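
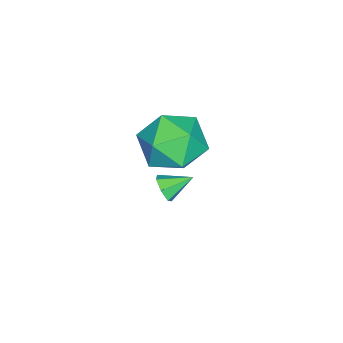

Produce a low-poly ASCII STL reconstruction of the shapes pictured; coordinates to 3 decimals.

solid 
facet normal -0.758 0.651 -0.041
outer loop
vertex 1.401 0.288 0.277
vertex 0.714 -0.539 -0.149
vertex 0.788 -0.381 0.995
endloop
endfacet
facet normal -0.312 0.813 0.492
outer loop
vertex 1.401 0.288 0.277
vertex 0.788 -0.381 0.995
vertex 1.884 -0.114 1.248
endloop
endfacet
facet normal 0.337 0.917 0.212
outer loop
vertex 1.401 0.288 0.277
vertex 1.884 -0.114 1.248
vertex 2.488 -0.108 0.261
endloop
endfacet
facet normal 0.291 0.820 -0.493
outer loop
vertex 1.401 0.288 0.277
vertex 2.488 -0.108 0.261
vertex 1.764 -0.37 -0.602
endloop
endfacet
facet normal -0.386 0.655 -0.650
outer loop
vertex 1.401 0.288 0.277
vertex 1.764 -0.37 -0.602
vertex 0.714 -0.539 -0.149
endloop
endfacet
facet normal -0.275 0.249 0.929
outer loop
vertex 1.884 -0.114 1.248
vertex 0.788 -0.381 0.995
vertex 1.496 -1.19 1.422
endloop
endfacet
facet normal -0.998 -0.012 0.066
outer loop
vertex 0.788 -0.381 0.995
vertex 0.714 -0.539 -0.149
vertex 0.772 -1.452 0.559
endloop
endfacet
facet normal -0.395 -0.006 -0.919
outer loop
vertex 0.714 -0.539 -0.149
vertex 1.764 -0.37 -0.602
vertex 1.376 -1.446 -0.428
endloop
endfacet
facet normal 0.699 0.261 -0.666
outer loop
vertex 1.764 -0.37 -0.602
vertex 2.488 -0.108 0.261
vertex 2.472 -1.179 -0.175
endloop
endfacet
facet normal 0.774 0.418 0.476
outer loop
vertex 2.488 -0.108 0.261
vertex 1.884 -0.114 1.248
vertex 2.546 -1.021 0.969
endloop
endfacet
facet normal -0.291 -0.820 0.493
outer loop
vertex 1.859 -1.848 0.543
vertex 1.496 -1.19 1.422
vertex 0.772 -1.452 0.559
endloop
endfacet
facet normal -0.337 -0.917 -0.212
outer loop
vertex 1.859 -1.848 0.543
vertex 0.772 -1.452 0.559
vertex 1.376 -1.446 -0.428
endloop
endfacet
facet normal 0.312 -0.813 -0.492
outer loop
vertex 1.859 -1.848 0.543
vertex 1.376 -1.446 -0.428
vertex 2.472 -1.179 -0.175
endloop
endfacet
facet normal 0.758 -0.651 0.041
outer loop
vertex 1.859 -1.848 0.543
vertex 2.472 -1.179 -0.175
vertex 2.546 -1.021 0.969
endloop
endfacet
facet normal 0.386 -0.655 0.650
outer loop
vertex 1.859 -1.848 0.543
vertex 2.546 -1.021 0.969
vertex 1.496 -1.19 1.422
endloop
endfacet
facet normal -0.699 -0.261 0.666
outer loop
vertex 0.772 -1.452 0.559
vertex 1.496 -1.19 1.422
vertex 0.788 -0.381 0.995
endloop
endfacet
facet normal -0.774 -0.418 -0.476
outer loop
vertex 1.376 -1.446 -0.428
vertex 0.772 -1.452 0.559
vertex 0.714 -0.539 -0.149
endloop
endfacet
facet normal 0.275 -0.249 -0.929
outer loop
vertex 2.472 -1.179 -0.175
vertex 1.376 -1.446 -0.428
vertex 1.764 -0.37 -0.602
endloop
endfacet
facet normal 0.998 0.012 -0.066
outer loop
vertex 2.546 -1.021 0.969
vertex 2.472 -1.179 -0.175
vertex 2.488 -0.108 0.261
endloop
endfacet
facet normal 0.395 0.006 0.919
outer loop
vertex 1.496 -1.19 1.422
vertex 2.546 -1.021 0.969
vertex 1.884 -0.114 1.248
endloop
endfacet
facet normal 0.494 -0.762 -0.419
outer loop
vertex 1.122 -1.385 -2.818
vertex 0.702 -1.478 -3.144
vertex 1.128 -1.156 -3.227
endloop
endfacet
facet normal 0.572 0.712 0.407
outer loop
vertex 1.122 -1.385 -2.818
vertex 1.128 -1.156 -3.227
vertex 0.198 -0.702 -2.716
endloop
endfacet
facet normal 0.493 -0.761 -0.421
outer loop
vertex 1.128 -1.156 -3.227
vertex 0.702 -1.478 -3.144
vertex 0.813 -1.169 -3.573
endloop
endfacet
facet normal 0.284 0.913 -0.293
outer loop
vertex 1.128 -1.156 -3.227
vertex 0.813 -1.169 -3.573
vertex 0.198 -0.702 -2.716
endloop
endfacet
facet normal 0.494 -0.761 -0.420
outer loop
vertex 0.813 -1.169 -3.573
vertex 0.702 -1.478 -3.144
vertex 0.414 -1.415 -3.597
endloop
endfacet
facet normal -0.377 0.673 -0.637
outer loop
vertex 0.813 -1.169 -3.573
vertex 0.414 -1.415 -3.597
vertex 0.198 -0.702 -2.716
endloop
endfacet
facet normal 0.495 -0.761 -0.420
outer loop
vertex 0.414 -1.415 -3.597
vertex 0.702 -1.478 -3.144
vertex 0.233 -1.708 -3.28
endloop
endfacet
facet normal -0.915 0.172 -0.364
outer loop
vertex 0.414 -1.415 -3.597
vertex 0.233 -1.708 -3.28
vertex 0.198 -0.702 -2.716
endloop
endfacet
facet normal 0.495 -0.761 -0.420
outer loop
vertex 0.233 -1.708 -3.28
vertex 0.702 -1.478 -3.144
vertex 0.404 -1.828 -2.861
endloop
endfacet
facet normal -0.925 -0.210 0.317
outer loop
vertex 0.233 -1.708 -3.28
vertex 0.404 -1.828 -2.861
vertex 0.198 -0.702 -2.716
endloop
endfacet
facet normal 0.494 -0.761 -0.421
outer loop
vertex 0.404 -1.828 -2.861
vertex 0.702 -1.478 -3.144
vertex 0.8 -1.685 -2.655
endloop
endfacet
facet normal -0.399 -0.189 0.897
outer loop
vertex 0.404 -1.828 -2.861
vertex 0.8 -1.685 -2.655
vertex 0.198 -0.702 -2.716
endloop
endfacet
facet normal 0.495 -0.760 -0.421
outer loop
vertex 0.8 -1.685 -2.655
vertex 0.702 -1.478 -3.144
vertex 1.122 -1.385 -2.818
endloop
endfacet
facet normal 0.268 0.222 0.938
outer loop
vertex 0.8 -1.685 -2.655
vertex 1.122 -1.385 -2.818
vertex 0.198 -0.702 -2.716
endloop
endfacet

endsolid


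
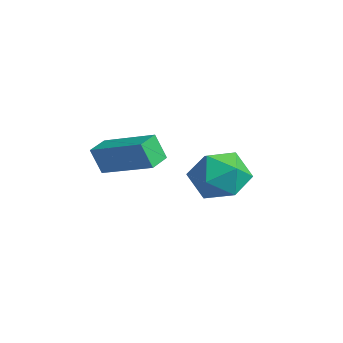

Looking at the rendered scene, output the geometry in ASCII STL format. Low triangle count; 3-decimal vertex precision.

solid 
facet normal -0.547 0.831 0.100
outer loop
vertex -4.865 -2.803 2.906
vertex -3.208 -1.801 3.637
vertex -4.608 -2.516 1.929
endloop
endfacet
facet normal -0.800 -0.485 -0.353
outer loop
vertex -4.132 -3.239 1.843
vertex -4.865 -2.803 2.906
vertex -4.608 -2.516 1.929
endloop
endfacet
facet normal -0.547 0.831 0.100
outer loop
vertex -4.608 -2.516 1.929
vertex -3.208 -1.801 3.637
vertex -2.95 -1.514 2.661
endloop
endfacet
facet normal 0.246 0.273 -0.930
outer loop
vertex -2.95 -1.514 2.661
vertex -4.132 -3.239 1.843
vertex -4.608 -2.516 1.929
endloop
endfacet
facet normal -0.246 -0.272 0.930
outer loop
vertex -4.865 -2.803 2.906
vertex -2.732 -2.524 3.551
vertex -3.208 -1.801 3.637
endloop
endfacet
facet normal -0.801 -0.483 -0.354
outer loop
vertex -4.39 -3.526 2.819
vertex -4.865 -2.803 2.906
vertex -4.132 -3.239 1.843
endloop
endfacet
facet normal -0.246 -0.273 0.930
outer loop
vertex -4.39 -3.526 2.819
vertex -2.732 -2.524 3.551
vertex -4.865 -2.803 2.906
endloop
endfacet
facet normal 0.800 0.485 0.354
outer loop
vertex -3.208 -1.801 3.637
vertex -2.732 -2.524 3.551
vertex -2.95 -1.514 2.661
endloop
endfacet
facet normal 0.245 0.273 -0.930
outer loop
vertex -2.475 -2.237 2.574
vertex -4.132 -3.239 1.843
vertex -2.95 -1.514 2.661
endloop
endfacet
facet normal 0.801 0.484 0.353
outer loop
vertex -2.95 -1.514 2.661
vertex -2.732 -2.524 3.551
vertex -2.475 -2.237 2.574
endloop
endfacet
facet normal 0.547 -0.831 -0.100
outer loop
vertex -2.475 -2.237 2.574
vertex -4.39 -3.526 2.819
vertex -4.132 -3.239 1.843
endloop
endfacet
facet normal 0.547 -0.831 -0.100
outer loop
vertex -2.732 -2.524 3.551
vertex -4.39 -3.526 2.819
vertex -2.475 -2.237 2.574
endloop
endfacet
facet normal 0.260 0.140 0.956
outer loop
vertex -4.029 1.573 1.777
vertex -3.918 0.43 1.914
vertex -3.011 1.063 1.575
endloop
endfacet
facet normal 0.458 0.695 0.554
outer loop
vertex -4.029 1.573 1.777
vertex -3.011 1.063 1.575
vertex -3.398 1.887 0.861
endloop
endfacet
facet normal -0.126 0.962 0.243
outer loop
vertex -4.029 1.573 1.777
vertex -3.398 1.887 0.861
vertex -4.543 1.763 0.758
endloop
endfacet
facet normal -0.685 0.571 0.452
outer loop
vertex -4.029 1.573 1.777
vertex -4.543 1.763 0.758
vertex -4.864 0.862 1.409
endloop
endfacet
facet normal -0.447 0.063 0.892
outer loop
vertex -4.029 1.573 1.777
vertex -4.864 0.862 1.409
vertex -3.918 0.43 1.914
endloop
endfacet
facet normal 0.891 0.453 0.040
outer loop
vertex -3.398 1.887 0.861
vertex -3.011 1.063 1.575
vertex -2.896 0.938 0.431
endloop
endfacet
facet normal 0.569 -0.446 0.690
outer loop
vertex -3.011 1.063 1.575
vertex -3.918 0.43 1.914
vertex -3.217 0.037 1.082
endloop
endfacet
facet normal -0.574 -0.570 0.588
outer loop
vertex -3.918 0.43 1.914
vertex -4.864 0.862 1.409
vertex -4.362 -0.087 0.979
endloop
endfacet
facet normal -0.960 0.252 -0.124
outer loop
vertex -4.864 0.862 1.409
vertex -4.543 1.763 0.758
vertex -4.749 0.737 0.265
endloop
endfacet
facet normal -0.054 0.885 -0.463
outer loop
vertex -4.543 1.763 0.758
vertex -3.398 1.887 0.861
vertex -3.842 1.37 -0.074
endloop
endfacet
facet normal 0.685 -0.571 -0.452
outer loop
vertex -3.731 0.227 0.063
vertex -2.896 0.938 0.431
vertex -3.217 0.037 1.082
endloop
endfacet
facet normal 0.126 -0.962 -0.243
outer loop
vertex -3.731 0.227 0.063
vertex -3.217 0.037 1.082
vertex -4.362 -0.087 0.979
endloop
endfacet
facet normal -0.458 -0.695 -0.554
outer loop
vertex -3.731 0.227 0.063
vertex -4.362 -0.087 0.979
vertex -4.749 0.737 0.265
endloop
endfacet
facet normal -0.260 -0.140 -0.956
outer loop
vertex -3.731 0.227 0.063
vertex -4.749 0.737 0.265
vertex -3.842 1.37 -0.074
endloop
endfacet
facet normal 0.447 -0.063 -0.892
outer loop
vertex -3.731 0.227 0.063
vertex -3.842 1.37 -0.074
vertex -2.896 0.938 0.431
endloop
endfacet
facet normal 0.960 -0.252 0.124
outer loop
vertex -3.217 0.037 1.082
vertex -2.896 0.938 0.431
vertex -3.011 1.063 1.575
endloop
endfacet
facet normal 0.054 -0.885 0.463
outer loop
vertex -4.362 -0.087 0.979
vertex -3.217 0.037 1.082
vertex -3.918 0.43 1.914
endloop
endfacet
facet normal -0.891 -0.453 -0.040
outer loop
vertex -4.749 0.737 0.265
vertex -4.362 -0.087 0.979
vertex -4.864 0.862 1.409
endloop
endfacet
facet normal -0.569 0.446 -0.690
outer loop
vertex -3.842 1.37 -0.074
vertex -4.749 0.737 0.265
vertex -4.543 1.763 0.758
endloop
endfacet
facet normal 0.574 0.570 -0.588
outer loop
vertex -2.896 0.938 0.431
vertex -3.842 1.37 -0.074
vertex -3.398 1.887 0.861
endloop
endfacet

endsolid


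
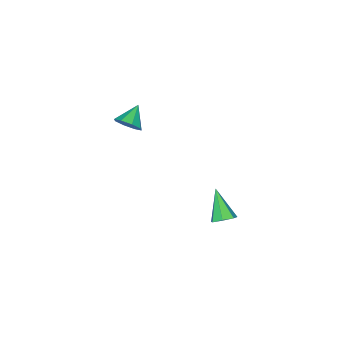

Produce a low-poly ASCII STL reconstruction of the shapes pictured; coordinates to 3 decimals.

solid 
facet normal 0.827 0.176 -0.534
outer loop
vertex 3.029 -2.645 0.556
vertex 2.685 -2.092 0.205
vertex 3.093 -2.148 0.819
endloop
endfacet
facet normal 0.076 -0.474 0.877
outer loop
vertex 3.029 -2.645 0.556
vertex 3.093 -2.148 0.819
vertex 1.675 -2.308 0.855
endloop
endfacet
facet normal 0.827 0.176 -0.534
outer loop
vertex 3.093 -2.148 0.819
vertex 2.685 -2.092 0.205
vertex 2.918 -1.618 0.723
endloop
endfacet
facet normal 0.005 0.180 0.984
outer loop
vertex 3.093 -2.148 0.819
vertex 2.918 -1.618 0.723
vertex 1.675 -2.308 0.855
endloop
endfacet
facet normal 0.827 0.177 -0.534
outer loop
vertex 2.918 -1.618 0.723
vertex 2.685 -2.092 0.205
vertex 2.606 -1.366 0.323
endloop
endfacet
facet normal -0.306 0.679 0.667
outer loop
vertex 2.918 -1.618 0.723
vertex 2.606 -1.366 0.323
vertex 1.675 -2.308 0.855
endloop
endfacet
facet normal 0.827 0.177 -0.534
outer loop
vertex 2.606 -1.366 0.323
vertex 2.685 -2.092 0.205
vertex 2.34 -1.539 -0.146
endloop
endfacet
facet normal -0.674 0.730 0.113
outer loop
vertex 2.606 -1.366 0.323
vertex 2.34 -1.539 -0.146
vertex 1.675 -2.308 0.855
endloop
endfacet
facet normal 0.827 0.177 -0.534
outer loop
vertex 2.34 -1.539 -0.146
vertex 2.685 -2.092 0.205
vertex 2.276 -2.036 -0.41
endloop
endfacet
facet normal -0.884 0.303 -0.355
outer loop
vertex 2.34 -1.539 -0.146
vertex 2.276 -2.036 -0.41
vertex 1.675 -2.308 0.855
endloop
endfacet
facet normal 0.827 0.178 -0.534
outer loop
vertex 2.276 -2.036 -0.41
vertex 2.685 -2.092 0.205
vertex 2.452 -2.566 -0.314
endloop
endfacet
facet normal -0.813 -0.354 -0.462
outer loop
vertex 2.276 -2.036 -0.41
vertex 2.452 -2.566 -0.314
vertex 1.675 -2.308 0.855
endloop
endfacet
facet normal 0.828 0.176 -0.533
outer loop
vertex 2.452 -2.566 -0.314
vertex 2.685 -2.092 0.205
vertex 2.763 -2.818 0.086
endloop
endfacet
facet normal -0.503 -0.852 -0.146
outer loop
vertex 2.452 -2.566 -0.314
vertex 2.763 -2.818 0.086
vertex 1.675 -2.308 0.855
endloop
endfacet
facet normal 0.827 0.176 -0.533
outer loop
vertex 2.763 -2.818 0.086
vertex 2.685 -2.092 0.205
vertex 3.029 -2.645 0.556
endloop
endfacet
facet normal -0.135 -0.903 0.408
outer loop
vertex 2.763 -2.818 0.086
vertex 3.029 -2.645 0.556
vertex 1.675 -2.308 0.855
endloop
endfacet
facet normal 0.393 0.620 -0.679
outer loop
vertex 3.92 4.002 -2.246
vertex 3.591 4.48 -2.0
vertex 4.169 4.281 -1.847
endloop
endfacet
facet normal 0.630 -0.764 0.141
outer loop
vertex 3.92 4.002 -2.246
vertex 4.169 4.281 -1.847
vertex 2.929 3.44 -0.86
endloop
endfacet
facet normal 0.393 0.621 -0.678
outer loop
vertex 4.169 4.281 -1.847
vertex 3.591 4.48 -2.0
vertex 3.982 4.71 -1.563
endloop
endfacet
facet normal 0.682 -0.173 0.710
outer loop
vertex 4.169 4.281 -1.847
vertex 3.982 4.71 -1.563
vertex 2.929 3.44 -0.86
endloop
endfacet
facet normal 0.395 0.619 -0.679
outer loop
vertex 3.982 4.71 -1.563
vertex 3.591 4.48 -2.0
vertex 3.501 4.966 -1.609
endloop
endfacet
facet normal 0.125 0.399 0.908
outer loop
vertex 3.982 4.71 -1.563
vertex 3.501 4.966 -1.609
vertex 2.929 3.44 -0.86
endloop
endfacet
facet normal 0.394 0.619 -0.679
outer loop
vertex 3.501 4.966 -1.609
vertex 3.591 4.48 -2.0
vertex 3.088 4.856 -1.949
endloop
endfacet
facet normal -0.621 0.520 0.586
outer loop
vertex 3.501 4.966 -1.609
vertex 3.088 4.856 -1.949
vertex 2.929 3.44 -0.86
endloop
endfacet
facet normal 0.394 0.620 -0.679
outer loop
vertex 3.088 4.856 -1.949
vertex 3.591 4.48 -2.0
vertex 3.053 4.463 -2.328
endloop
endfacet
facet normal -0.995 0.101 -0.013
outer loop
vertex 3.088 4.856 -1.949
vertex 3.053 4.463 -2.328
vertex 2.929 3.44 -0.86
endloop
endfacet
facet normal 0.394 0.620 -0.679
outer loop
vertex 3.053 4.463 -2.328
vertex 3.591 4.48 -2.0
vertex 3.423 4.083 -2.46
endloop
endfacet
facet normal -0.715 -0.544 -0.439
outer loop
vertex 3.053 4.463 -2.328
vertex 3.423 4.083 -2.46
vertex 2.929 3.44 -0.86
endloop
endfacet
facet normal 0.393 0.620 -0.679
outer loop
vertex 3.423 4.083 -2.46
vertex 3.591 4.48 -2.0
vertex 3.92 4.002 -2.246
endloop
endfacet
facet normal 0.008 -0.929 -0.371
outer loop
vertex 3.423 4.083 -2.46
vertex 3.92 4.002 -2.246
vertex 2.929 3.44 -0.86
endloop
endfacet

endsolid


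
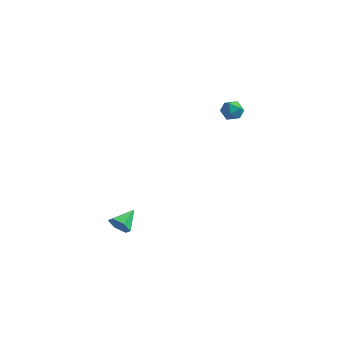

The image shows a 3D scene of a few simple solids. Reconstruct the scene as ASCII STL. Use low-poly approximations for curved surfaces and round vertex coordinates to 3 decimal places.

solid 
facet normal -0.087 -0.889 -0.450
outer loop
vertex -3.4 -3.054 -4.904
vertex -3.624 -3.369 -4.238
vertex -4.147 -3.074 -4.72
endloop
endfacet
facet normal -0.168 0.785 -0.596
outer loop
vertex -3.4 -3.054 -4.904
vertex -4.147 -3.074 -4.72
vertex -3.496 -2.071 -3.582
endloop
endfacet
facet normal -0.087 -0.889 -0.450
outer loop
vertex -4.147 -3.074 -4.72
vertex -3.624 -3.369 -4.238
vertex -4.371 -3.389 -4.054
endloop
endfacet
facet normal -0.830 0.557 -0.016
outer loop
vertex -4.147 -3.074 -4.72
vertex -4.371 -3.389 -4.054
vertex -3.496 -2.071 -3.582
endloop
endfacet
facet normal -0.087 -0.889 -0.450
outer loop
vertex -4.371 -3.389 -4.054
vertex -3.624 -3.369 -4.238
vertex -3.847 -3.684 -3.572
endloop
endfacet
facet normal -0.626 0.141 0.767
outer loop
vertex -4.371 -3.389 -4.054
vertex -3.847 -3.684 -3.572
vertex -3.496 -2.071 -3.582
endloop
endfacet
facet normal -0.088 -0.889 -0.450
outer loop
vertex -3.847 -3.684 -3.572
vertex -3.624 -3.369 -4.238
vertex -3.1 -3.664 -3.757
endloop
endfacet
facet normal 0.241 -0.047 0.969
outer loop
vertex -3.847 -3.684 -3.572
vertex -3.1 -3.664 -3.757
vertex -3.496 -2.071 -3.582
endloop
endfacet
facet normal -0.087 -0.889 -0.450
outer loop
vertex -3.1 -3.664 -3.757
vertex -3.624 -3.369 -4.238
vertex -2.876 -3.349 -4.423
endloop
endfacet
facet normal 0.903 0.182 0.390
outer loop
vertex -3.1 -3.664 -3.757
vertex -2.876 -3.349 -4.423
vertex -3.496 -2.071 -3.582
endloop
endfacet
facet normal -0.087 -0.889 -0.450
outer loop
vertex -2.876 -3.349 -4.423
vertex -3.624 -3.369 -4.238
vertex -3.4 -3.054 -4.904
endloop
endfacet
facet normal 0.698 0.598 -0.394
outer loop
vertex -2.876 -3.349 -4.423
vertex -3.4 -3.054 -4.904
vertex -3.496 -2.071 -3.582
endloop
endfacet
facet normal 0.367 0.111 0.923
outer loop
vertex 0.463 2.388 4.27
vertex 0.355 1.661 4.4
vertex 1.003 1.897 4.114
endloop
endfacet
facet normal 0.663 0.579 0.475
outer loop
vertex 0.463 2.388 4.27
vertex 1.003 1.897 4.114
vertex 0.857 2.454 3.639
endloop
endfacet
facet normal 0.141 0.972 0.190
outer loop
vertex 0.463 2.388 4.27
vertex 0.857 2.454 3.639
vertex 0.118 2.563 3.631
endloop
endfacet
facet normal -0.479 0.746 0.463
outer loop
vertex 0.463 2.388 4.27
vertex 0.118 2.563 3.631
vertex -0.192 2.072 4.101
endloop
endfacet
facet normal -0.340 0.214 0.916
outer loop
vertex 0.463 2.388 4.27
vertex -0.192 2.072 4.101
vertex 0.355 1.661 4.4
endloop
endfacet
facet normal 0.976 0.212 -0.052
outer loop
vertex 0.857 2.454 3.639
vertex 1.003 1.897 4.114
vertex 0.992 1.768 3.379
endloop
endfacet
facet normal 0.497 -0.546 0.675
outer loop
vertex 1.003 1.897 4.114
vertex 0.355 1.661 4.4
vertex 0.682 1.277 3.849
endloop
endfacet
facet normal -0.646 -0.378 0.663
outer loop
vertex 0.355 1.661 4.4
vertex -0.192 2.072 4.101
vertex -0.057 1.386 3.841
endloop
endfacet
facet normal -0.873 0.483 -0.072
outer loop
vertex -0.192 2.072 4.101
vertex 0.118 2.563 3.631
vertex -0.203 1.943 3.366
endloop
endfacet
facet normal 0.131 0.848 -0.514
outer loop
vertex 0.118 2.563 3.631
vertex 0.857 2.454 3.639
vertex 0.445 2.179 3.08
endloop
endfacet
facet normal 0.479 -0.746 -0.463
outer loop
vertex 0.337 1.452 3.21
vertex 0.992 1.768 3.379
vertex 0.682 1.277 3.849
endloop
endfacet
facet normal -0.141 -0.972 -0.190
outer loop
vertex 0.337 1.452 3.21
vertex 0.682 1.277 3.849
vertex -0.057 1.386 3.841
endloop
endfacet
facet normal -0.663 -0.579 -0.475
outer loop
vertex 0.337 1.452 3.21
vertex -0.057 1.386 3.841
vertex -0.203 1.943 3.366
endloop
endfacet
facet normal -0.367 -0.111 -0.923
outer loop
vertex 0.337 1.452 3.21
vertex -0.203 1.943 3.366
vertex 0.445 2.179 3.08
endloop
endfacet
facet normal 0.340 -0.214 -0.916
outer loop
vertex 0.337 1.452 3.21
vertex 0.445 2.179 3.08
vertex 0.992 1.768 3.379
endloop
endfacet
facet normal 0.873 -0.483 0.072
outer loop
vertex 0.682 1.277 3.849
vertex 0.992 1.768 3.379
vertex 1.003 1.897 4.114
endloop
endfacet
facet normal -0.131 -0.848 0.514
outer loop
vertex -0.057 1.386 3.841
vertex 0.682 1.277 3.849
vertex 0.355 1.661 4.4
endloop
endfacet
facet normal -0.976 -0.212 0.052
outer loop
vertex -0.203 1.943 3.366
vertex -0.057 1.386 3.841
vertex -0.192 2.072 4.101
endloop
endfacet
facet normal -0.497 0.546 -0.675
outer loop
vertex 0.445 2.179 3.08
vertex -0.203 1.943 3.366
vertex 0.118 2.563 3.631
endloop
endfacet
facet normal 0.646 0.378 -0.663
outer loop
vertex 0.992 1.768 3.379
vertex 0.445 2.179 3.08
vertex 0.857 2.454 3.639
endloop
endfacet

endsolid


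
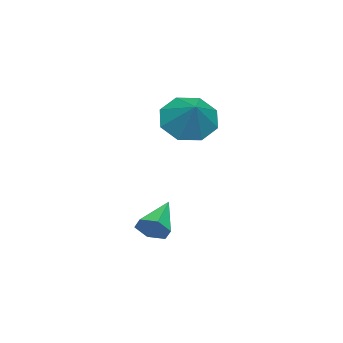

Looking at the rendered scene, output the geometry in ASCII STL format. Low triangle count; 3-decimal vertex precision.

solid 
facet normal 0.883 -0.008 -0.470
outer loop
vertex 4.722 0.196 0.17
vertex 4.471 -0.086 -0.297
vertex 4.485 0.513 -0.281
endloop
endfacet
facet normal -0.061 0.801 0.595
outer loop
vertex 4.722 0.196 0.17
vertex 4.485 0.513 -0.281
vertex 3.209 -0.074 0.377
endloop
endfacet
facet normal 0.882 -0.008 -0.470
outer loop
vertex 4.485 0.513 -0.281
vertex 4.471 -0.086 -0.297
vertex 4.234 0.232 -0.747
endloop
endfacet
facet normal -0.503 0.833 -0.232
outer loop
vertex 4.485 0.513 -0.281
vertex 4.234 0.232 -0.747
vertex 3.209 -0.074 0.377
endloop
endfacet
facet normal 0.882 -0.009 -0.471
outer loop
vertex 4.234 0.232 -0.747
vertex 4.471 -0.086 -0.297
vertex 4.219 -0.368 -0.763
endloop
endfacet
facet normal -0.743 0.036 -0.668
outer loop
vertex 4.234 0.232 -0.747
vertex 4.219 -0.368 -0.763
vertex 3.209 -0.074 0.377
endloop
endfacet
facet normal 0.882 -0.009 -0.471
outer loop
vertex 4.219 -0.368 -0.763
vertex 4.471 -0.086 -0.297
vertex 4.456 -0.686 -0.313
endloop
endfacet
facet normal -0.542 -0.794 -0.276
outer loop
vertex 4.219 -0.368 -0.763
vertex 4.456 -0.686 -0.313
vertex 3.209 -0.074 0.377
endloop
endfacet
facet normal 0.882 -0.010 -0.470
outer loop
vertex 4.456 -0.686 -0.313
vertex 4.471 -0.086 -0.297
vertex 4.708 -0.404 0.154
endloop
endfacet
facet normal -0.100 -0.827 0.553
outer loop
vertex 4.456 -0.686 -0.313
vertex 4.708 -0.404 0.154
vertex 3.209 -0.074 0.377
endloop
endfacet
facet normal 0.883 -0.008 -0.470
outer loop
vertex 4.708 -0.404 0.154
vertex 4.471 -0.086 -0.297
vertex 4.722 0.196 0.17
endloop
endfacet
facet normal 0.141 -0.030 0.990
outer loop
vertex 4.708 -0.404 0.154
vertex 4.722 0.196 0.17
vertex 3.209 -0.074 0.377
endloop
endfacet
facet normal -0.666 -0.424 -0.613
outer loop
vertex 2.253 0.63 2.762
vertex 1.933 0.077 3.492
vertex 1.701 0.951 3.14
endloop
endfacet
facet normal 0.396 0.899 -0.186
outer loop
vertex 2.253 0.63 2.762
vertex 1.701 0.951 3.14
vertex 2.887 0.683 4.368
endloop
endfacet
facet normal -0.666 -0.424 -0.613
outer loop
vertex 1.701 0.951 3.14
vertex 1.933 0.077 3.492
vertex 1.285 0.76 3.724
endloop
endfacet
facet normal -0.062 0.961 0.270
outer loop
vertex 1.701 0.951 3.14
vertex 1.285 0.76 3.724
vertex 2.887 0.683 4.368
endloop
endfacet
facet normal -0.667 -0.424 -0.613
outer loop
vertex 1.285 0.76 3.724
vertex 1.933 0.077 3.492
vertex 1.249 0.169 4.172
endloop
endfacet
facet normal -0.276 0.591 0.758
outer loop
vertex 1.285 0.76 3.724
vertex 1.249 0.169 4.172
vertex 2.887 0.683 4.368
endloop
endfacet
facet normal -0.667 -0.424 -0.613
outer loop
vertex 1.249 0.169 4.172
vertex 1.933 0.077 3.492
vertex 1.613 -0.476 4.222
endloop
endfacet
facet normal -0.121 0.008 0.993
outer loop
vertex 1.249 0.169 4.172
vertex 1.613 -0.476 4.222
vertex 2.887 0.683 4.368
endloop
endfacet
facet normal -0.666 -0.424 -0.613
outer loop
vertex 1.613 -0.476 4.222
vertex 1.933 0.077 3.492
vertex 2.166 -0.797 3.843
endloop
endfacet
facet normal 0.313 -0.449 0.837
outer loop
vertex 1.613 -0.476 4.222
vertex 2.166 -0.797 3.843
vertex 2.887 0.683 4.368
endloop
endfacet
facet normal -0.666 -0.424 -0.613
outer loop
vertex 2.166 -0.797 3.843
vertex 1.933 0.077 3.492
vertex 2.582 -0.606 3.259
endloop
endfacet
facet normal 0.770 -0.511 0.382
outer loop
vertex 2.166 -0.797 3.843
vertex 2.582 -0.606 3.259
vertex 2.887 0.683 4.368
endloop
endfacet
facet normal -0.666 -0.424 -0.613
outer loop
vertex 2.582 -0.606 3.259
vertex 1.933 0.077 3.492
vertex 2.618 -0.015 2.811
endloop
endfacet
facet normal 0.984 -0.141 -0.107
outer loop
vertex 2.582 -0.606 3.259
vertex 2.618 -0.015 2.811
vertex 2.887 0.683 4.368
endloop
endfacet
facet normal -0.667 -0.424 -0.613
outer loop
vertex 2.618 -0.015 2.811
vertex 1.933 0.077 3.492
vertex 2.253 0.63 2.762
endloop
endfacet
facet normal 0.829 0.443 -0.342
outer loop
vertex 2.618 -0.015 2.811
vertex 2.253 0.63 2.762
vertex 2.887 0.683 4.368
endloop
endfacet

endsolid


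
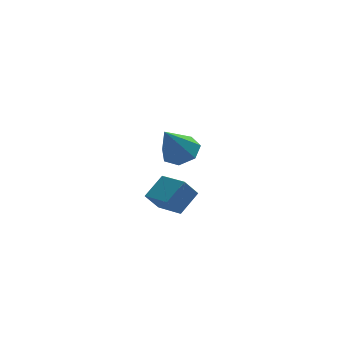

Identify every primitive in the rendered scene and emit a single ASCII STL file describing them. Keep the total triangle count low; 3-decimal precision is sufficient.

solid 
facet normal 0.421 0.333 -0.844
outer loop
vertex -1.344 -0.45 3.112
vertex -2.133 -0.283 2.784
vertex -1.616 0.241 3.249
endloop
endfacet
facet normal 0.601 0.079 0.796
outer loop
vertex -1.344 -0.45 3.112
vertex -1.616 0.241 3.249
vertex -2.907 -0.897 4.336
endloop
endfacet
facet normal 0.420 0.334 -0.844
outer loop
vertex -1.616 0.241 3.249
vertex -2.133 -0.283 2.784
vertex -2.277 0.537 3.037
endloop
endfacet
facet normal 0.053 0.657 0.752
outer loop
vertex -1.616 0.241 3.249
vertex -2.277 0.537 3.037
vertex -2.907 -0.897 4.336
endloop
endfacet
facet normal 0.421 0.334 -0.843
outer loop
vertex -2.277 0.537 3.037
vertex -2.133 -0.283 2.784
vertex -2.829 0.216 2.634
endloop
endfacet
facet normal -0.659 0.643 0.390
outer loop
vertex -2.277 0.537 3.037
vertex -2.829 0.216 2.634
vertex -2.907 -0.897 4.336
endloop
endfacet
facet normal 0.421 0.334 -0.843
outer loop
vertex -2.829 0.216 2.634
vertex -2.133 -0.283 2.784
vertex -2.857 -0.48 2.344
endloop
endfacet
facet normal -0.999 0.047 -0.015
outer loop
vertex -2.829 0.216 2.634
vertex -2.857 -0.48 2.344
vertex -2.907 -0.897 4.336
endloop
endfacet
facet normal 0.422 0.334 -0.843
outer loop
vertex -2.857 -0.48 2.344
vertex -2.133 -0.283 2.784
vertex -2.339 -1.028 2.386
endloop
endfacet
facet normal -0.711 -0.684 -0.161
outer loop
vertex -2.857 -0.48 2.344
vertex -2.339 -1.028 2.386
vertex -2.907 -0.897 4.336
endloop
endfacet
facet normal 0.421 0.334 -0.843
outer loop
vertex -2.339 -1.028 2.386
vertex -2.133 -0.283 2.784
vertex -1.666 -1.015 2.727
endloop
endfacet
facet normal -0.013 -0.998 0.063
outer loop
vertex -2.339 -1.028 2.386
vertex -1.666 -1.015 2.727
vertex -2.907 -0.897 4.336
endloop
endfacet
facet normal 0.421 0.334 -0.843
outer loop
vertex -1.666 -1.015 2.727
vertex -2.133 -0.283 2.784
vertex -1.344 -0.45 3.112
endloop
endfacet
facet normal 0.571 -0.659 0.489
outer loop
vertex -1.666 -1.015 2.727
vertex -1.344 -0.45 3.112
vertex -2.907 -0.897 4.336
endloop
endfacet
facet normal -0.516 0.829 -0.215
outer loop
vertex -2.342 3.526 -1.081
vertex -1.724 3.681 -1.966
vertex -3.215 2.791 -1.82
endloop
endfacet
facet normal -0.567 -0.142 0.811
outer loop
vertex -2.436 1.539 -1.494
vertex -2.342 3.526 -1.081
vertex -3.215 2.791 -1.82
endloop
endfacet
facet normal -0.516 0.829 -0.215
outer loop
vertex -3.215 2.791 -1.82
vertex -1.724 3.681 -1.966
vertex -2.597 2.946 -2.704
endloop
endfacet
facet normal -0.642 -0.541 -0.544
outer loop
vertex -2.597 2.946 -2.704
vertex -2.436 1.539 -1.494
vertex -3.215 2.791 -1.82
endloop
endfacet
facet normal 0.642 0.541 0.543
outer loop
vertex -2.342 3.526 -1.081
vertex -0.945 2.429 -1.64
vertex -1.724 3.681 -1.966
endloop
endfacet
facet normal -0.567 -0.142 0.812
outer loop
vertex -1.563 2.274 -0.756
vertex -2.342 3.526 -1.081
vertex -2.436 1.539 -1.494
endloop
endfacet
facet normal 0.642 0.541 0.544
outer loop
vertex -1.563 2.274 -0.756
vertex -0.945 2.429 -1.64
vertex -2.342 3.526 -1.081
endloop
endfacet
facet normal 0.567 0.141 -0.812
outer loop
vertex -1.724 3.681 -1.966
vertex -0.945 2.429 -1.64
vertex -2.597 2.946 -2.704
endloop
endfacet
facet normal -0.642 -0.541 -0.543
outer loop
vertex -1.818 1.694 -2.379
vertex -2.436 1.539 -1.494
vertex -2.597 2.946 -2.704
endloop
endfacet
facet normal 0.567 0.142 -0.811
outer loop
vertex -2.597 2.946 -2.704
vertex -0.945 2.429 -1.64
vertex -1.818 1.694 -2.379
endloop
endfacet
facet normal 0.516 -0.829 0.215
outer loop
vertex -1.818 1.694 -2.379
vertex -1.563 2.274 -0.756
vertex -2.436 1.539 -1.494
endloop
endfacet
facet normal 0.516 -0.829 0.215
outer loop
vertex -0.945 2.429 -1.64
vertex -1.563 2.274 -0.756
vertex -1.818 1.694 -2.379
endloop
endfacet

endsolid


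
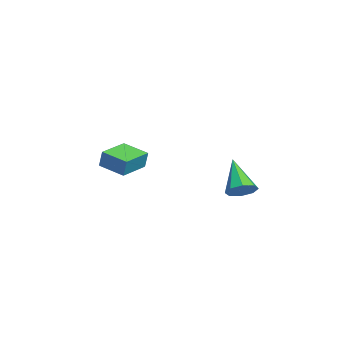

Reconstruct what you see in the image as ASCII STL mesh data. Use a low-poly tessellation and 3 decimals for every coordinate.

solid 
facet normal 0.679 0.183 -0.711
outer loop
vertex 3.11 1.522 3.175
vertex 2.642 2.048 2.864
vertex 3.197 2.061 3.397
endloop
endfacet
facet normal 0.457 -0.401 0.794
outer loop
vertex 3.11 1.522 3.175
vertex 3.197 2.061 3.397
vertex 1.258 1.672 4.316
endloop
endfacet
facet normal 0.679 0.184 -0.711
outer loop
vertex 3.197 2.061 3.397
vertex 2.642 2.048 2.864
vertex 2.959 2.592 3.307
endloop
endfacet
facet normal 0.356 0.309 0.882
outer loop
vertex 3.197 2.061 3.397
vertex 2.959 2.592 3.307
vertex 1.258 1.672 4.316
endloop
endfacet
facet normal 0.677 0.185 -0.712
outer loop
vertex 2.959 2.592 3.307
vertex 2.642 2.048 2.864
vertex 2.534 2.805 2.958
endloop
endfacet
facet normal -0.083 0.802 0.591
outer loop
vertex 2.959 2.592 3.307
vertex 2.534 2.805 2.958
vertex 1.258 1.672 4.316
endloop
endfacet
facet normal 0.678 0.185 -0.712
outer loop
vertex 2.534 2.805 2.958
vertex 2.642 2.048 2.864
vertex 2.173 2.574 2.554
endloop
endfacet
facet normal -0.606 0.790 0.090
outer loop
vertex 2.534 2.805 2.958
vertex 2.173 2.574 2.554
vertex 1.258 1.672 4.316
endloop
endfacet
facet normal 0.678 0.185 -0.712
outer loop
vertex 2.173 2.574 2.554
vertex 2.642 2.048 2.864
vertex 2.086 2.035 2.331
endloop
endfacet
facet normal -0.903 0.280 -0.325
outer loop
vertex 2.173 2.574 2.554
vertex 2.086 2.035 2.331
vertex 1.258 1.672 4.316
endloop
endfacet
facet normal 0.678 0.183 -0.712
outer loop
vertex 2.086 2.035 2.331
vertex 2.642 2.048 2.864
vertex 2.324 1.504 2.421
endloop
endfacet
facet normal -0.803 -0.430 -0.413
outer loop
vertex 2.086 2.035 2.331
vertex 2.324 1.504 2.421
vertex 1.258 1.672 4.316
endloop
endfacet
facet normal 0.677 0.184 -0.712
outer loop
vertex 2.324 1.504 2.421
vertex 2.642 2.048 2.864
vertex 2.749 1.291 2.77
endloop
endfacet
facet normal -0.363 -0.924 -0.122
outer loop
vertex 2.324 1.504 2.421
vertex 2.749 1.291 2.77
vertex 1.258 1.672 4.316
endloop
endfacet
facet normal 0.679 0.184 -0.710
outer loop
vertex 2.749 1.291 2.77
vertex 2.642 2.048 2.864
vertex 3.11 1.522 3.175
endloop
endfacet
facet normal 0.159 -0.912 0.378
outer loop
vertex 2.749 1.291 2.77
vertex 3.11 1.522 3.175
vertex 1.258 1.672 4.316
endloop
endfacet
facet normal -0.808 0.586 0.061
outer loop
vertex -4.434 -3.433 3.395
vertex -3.599 -2.243 3.027
vertex -4.624 -3.596 2.437
endloop
endfacet
facet normal -0.556 -0.794 0.245
outer loop
vertex -3.241 -4.597 2.333
vertex -4.434 -3.433 3.395
vertex -4.624 -3.596 2.437
endloop
endfacet
facet normal -0.808 0.586 0.061
outer loop
vertex -4.624 -3.596 2.437
vertex -3.599 -2.243 3.027
vertex -3.789 -2.405 2.069
endloop
endfacet
facet normal -0.192 -0.164 -0.968
outer loop
vertex -3.789 -2.405 2.069
vertex -3.241 -4.597 2.333
vertex -4.624 -3.596 2.437
endloop
endfacet
facet normal 0.192 0.165 0.968
outer loop
vertex -4.434 -3.433 3.395
vertex -2.216 -3.244 2.923
vertex -3.599 -2.243 3.027
endloop
endfacet
facet normal -0.557 -0.794 0.245
outer loop
vertex -3.051 -4.435 3.291
vertex -4.434 -3.433 3.395
vertex -3.241 -4.597 2.333
endloop
endfacet
facet normal 0.192 0.164 0.968
outer loop
vertex -3.051 -4.435 3.291
vertex -2.216 -3.244 2.923
vertex -4.434 -3.433 3.395
endloop
endfacet
facet normal 0.556 0.794 -0.245
outer loop
vertex -3.599 -2.243 3.027
vertex -2.216 -3.244 2.923
vertex -3.789 -2.405 2.069
endloop
endfacet
facet normal -0.192 -0.165 -0.968
outer loop
vertex -2.406 -3.407 1.965
vertex -3.241 -4.597 2.333
vertex -3.789 -2.405 2.069
endloop
endfacet
facet normal 0.557 0.794 -0.245
outer loop
vertex -3.789 -2.405 2.069
vertex -2.216 -3.244 2.923
vertex -2.406 -3.407 1.965
endloop
endfacet
facet normal 0.808 -0.586 -0.061
outer loop
vertex -2.406 -3.407 1.965
vertex -3.051 -4.435 3.291
vertex -3.241 -4.597 2.333
endloop
endfacet
facet normal 0.808 -0.586 -0.061
outer loop
vertex -2.216 -3.244 2.923
vertex -3.051 -4.435 3.291
vertex -2.406 -3.407 1.965
endloop
endfacet

endsolid


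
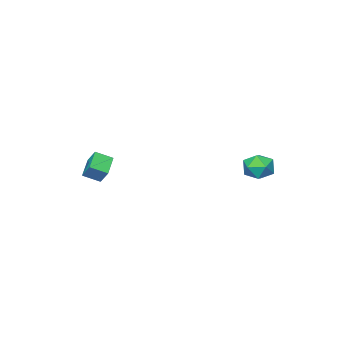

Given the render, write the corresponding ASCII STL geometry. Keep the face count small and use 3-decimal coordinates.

solid 
facet normal 0.201 0.935 -0.292
outer loop
vertex -3.359 3.964 -2.938
vertex -4.26 4.219 -2.74
vertex -3.585 4.285 -2.065
endloop
endfacet
facet normal 0.783 0.621 -0.026
outer loop
vertex -3.359 3.964 -2.938
vertex -3.585 4.285 -2.065
vertex -2.996 3.538 -2.163
endloop
endfacet
facet normal 0.912 0.032 -0.409
outer loop
vertex -3.359 3.964 -2.938
vertex -2.996 3.538 -2.163
vertex -3.307 3.01 -2.897
endloop
endfacet
facet normal 0.409 -0.017 -0.912
outer loop
vertex -3.359 3.964 -2.938
vertex -3.307 3.01 -2.897
vertex -4.088 3.431 -3.255
endloop
endfacet
facet normal -0.031 0.542 -0.840
outer loop
vertex -3.359 3.964 -2.938
vertex -4.088 3.431 -3.255
vertex -4.26 4.219 -2.74
endloop
endfacet
facet normal 0.640 0.420 0.644
outer loop
vertex -2.996 3.538 -2.163
vertex -3.585 4.285 -2.065
vertex -3.672 3.529 -1.485
endloop
endfacet
facet normal -0.304 0.929 0.213
outer loop
vertex -3.585 4.285 -2.065
vertex -4.26 4.219 -2.74
vertex -4.453 3.95 -1.843
endloop
endfacet
facet normal -0.679 0.292 -0.673
outer loop
vertex -4.26 4.219 -2.74
vertex -4.088 3.431 -3.255
vertex -4.764 3.422 -2.577
endloop
endfacet
facet normal 0.033 -0.611 -0.791
outer loop
vertex -4.088 3.431 -3.255
vertex -3.307 3.01 -2.897
vertex -4.175 2.675 -2.675
endloop
endfacet
facet normal 0.847 -0.531 0.023
outer loop
vertex -3.307 3.01 -2.897
vertex -2.996 3.538 -2.163
vertex -3.5 2.741 -2.0
endloop
endfacet
facet normal -0.409 0.017 0.912
outer loop
vertex -4.401 2.996 -1.802
vertex -3.672 3.529 -1.485
vertex -4.453 3.95 -1.843
endloop
endfacet
facet normal -0.912 -0.032 0.409
outer loop
vertex -4.401 2.996 -1.802
vertex -4.453 3.95 -1.843
vertex -4.764 3.422 -2.577
endloop
endfacet
facet normal -0.783 -0.621 0.026
outer loop
vertex -4.401 2.996 -1.802
vertex -4.764 3.422 -2.577
vertex -4.175 2.675 -2.675
endloop
endfacet
facet normal -0.201 -0.935 0.292
outer loop
vertex -4.401 2.996 -1.802
vertex -4.175 2.675 -2.675
vertex -3.5 2.741 -2.0
endloop
endfacet
facet normal 0.031 -0.542 0.840
outer loop
vertex -4.401 2.996 -1.802
vertex -3.5 2.741 -2.0
vertex -3.672 3.529 -1.485
endloop
endfacet
facet normal -0.033 0.611 0.791
outer loop
vertex -4.453 3.95 -1.843
vertex -3.672 3.529 -1.485
vertex -3.585 4.285 -2.065
endloop
endfacet
facet normal -0.847 0.531 -0.023
outer loop
vertex -4.764 3.422 -2.577
vertex -4.453 3.95 -1.843
vertex -4.26 4.219 -2.74
endloop
endfacet
facet normal -0.640 -0.420 -0.644
outer loop
vertex -4.175 2.675 -2.675
vertex -4.764 3.422 -2.577
vertex -4.088 3.431 -3.255
endloop
endfacet
facet normal 0.304 -0.929 -0.213
outer loop
vertex -3.5 2.741 -2.0
vertex -4.175 2.675 -2.675
vertex -3.307 3.01 -2.897
endloop
endfacet
facet normal 0.679 -0.292 0.673
outer loop
vertex -3.672 3.529 -1.485
vertex -3.5 2.741 -2.0
vertex -2.996 3.538 -2.163
endloop
endfacet
facet normal -0.693 0.570 -0.441
outer loop
vertex 0.217 -3.203 -2.521
vertex 1.247 -2.45 -3.168
vertex 0.191 -3.84 -3.304
endloop
endfacet
facet normal -0.720 -0.526 0.452
outer loop
vertex 0.933 -4.45 -2.832
vertex 0.217 -3.203 -2.521
vertex 0.191 -3.84 -3.304
endloop
endfacet
facet normal -0.693 0.570 -0.441
outer loop
vertex 0.191 -3.84 -3.304
vertex 1.247 -2.45 -3.168
vertex 1.221 -3.088 -3.951
endloop
endfacet
facet normal -0.026 -0.631 -0.775
outer loop
vertex 1.221 -3.088 -3.951
vertex 0.933 -4.45 -2.832
vertex 0.191 -3.84 -3.304
endloop
endfacet
facet normal 0.026 0.631 0.775
outer loop
vertex 0.217 -3.203 -2.521
vertex 1.989 -3.06 -2.696
vertex 1.247 -2.45 -3.168
endloop
endfacet
facet normal -0.720 -0.526 0.453
outer loop
vertex 0.959 -3.812 -2.049
vertex 0.217 -3.203 -2.521
vertex 0.933 -4.45 -2.832
endloop
endfacet
facet normal 0.026 0.632 0.775
outer loop
vertex 0.959 -3.812 -2.049
vertex 1.989 -3.06 -2.696
vertex 0.217 -3.203 -2.521
endloop
endfacet
facet normal 0.720 0.526 -0.452
outer loop
vertex 1.247 -2.45 -3.168
vertex 1.989 -3.06 -2.696
vertex 1.221 -3.088 -3.951
endloop
endfacet
facet normal -0.025 -0.631 -0.775
outer loop
vertex 1.963 -3.697 -3.479
vertex 0.933 -4.45 -2.832
vertex 1.221 -3.088 -3.951
endloop
endfacet
facet normal 0.720 0.527 -0.452
outer loop
vertex 1.221 -3.088 -3.951
vertex 1.989 -3.06 -2.696
vertex 1.963 -3.697 -3.479
endloop
endfacet
facet normal 0.694 -0.570 0.441
outer loop
vertex 1.963 -3.697 -3.479
vertex 0.959 -3.812 -2.049
vertex 0.933 -4.45 -2.832
endloop
endfacet
facet normal 0.693 -0.570 0.441
outer loop
vertex 1.989 -3.06 -2.696
vertex 0.959 -3.812 -2.049
vertex 1.963 -3.697 -3.479
endloop
endfacet

endsolid


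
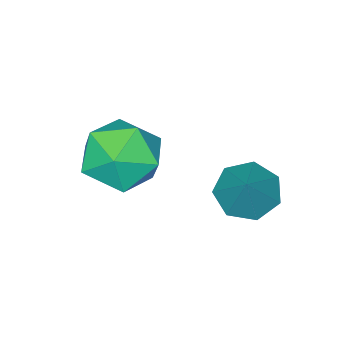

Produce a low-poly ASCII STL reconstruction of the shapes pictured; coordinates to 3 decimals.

solid 
facet normal -0.595 0.607 0.527
outer loop
vertex 0.666 1.981 -1.84
vertex -0.193 1.194 -1.903
vertex 0.562 1.162 -1.014
endloop
endfacet
facet normal 0.088 0.702 0.707
outer loop
vertex 0.666 1.981 -1.84
vertex 0.562 1.162 -1.014
vertex 1.617 1.444 -1.426
endloop
endfacet
facet normal 0.449 0.886 0.118
outer loop
vertex 0.666 1.981 -1.84
vertex 1.617 1.444 -1.426
vertex 1.514 1.649 -2.57
endloop
endfacet
facet normal -0.012 0.905 -0.426
outer loop
vertex 0.666 1.981 -1.84
vertex 1.514 1.649 -2.57
vertex 0.395 1.495 -2.865
endloop
endfacet
facet normal -0.658 0.732 -0.173
outer loop
vertex 0.666 1.981 -1.84
vertex 0.395 1.495 -2.865
vertex -0.193 1.194 -1.903
endloop
endfacet
facet normal 0.345 0.076 0.936
outer loop
vertex 1.617 1.444 -1.426
vertex 0.562 1.162 -1.014
vertex 1.345 0.325 -1.235
endloop
endfacet
facet normal -0.761 -0.077 0.644
outer loop
vertex 0.562 1.162 -1.014
vertex -0.193 1.194 -1.903
vertex 0.226 0.171 -1.53
endloop
endfacet
facet normal -0.864 0.127 -0.488
outer loop
vertex -0.193 1.194 -1.903
vertex 0.395 1.495 -2.865
vertex 0.123 0.376 -2.674
endloop
endfacet
facet normal 0.180 0.405 -0.896
outer loop
vertex 0.395 1.495 -2.865
vertex 1.514 1.649 -2.57
vertex 1.178 0.658 -3.086
endloop
endfacet
facet normal 0.927 0.374 -0.017
outer loop
vertex 1.514 1.649 -2.57
vertex 1.617 1.444 -1.426
vertex 1.933 0.626 -2.197
endloop
endfacet
facet normal 0.012 -0.905 0.426
outer loop
vertex 1.074 -0.161 -2.26
vertex 1.345 0.325 -1.235
vertex 0.226 0.171 -1.53
endloop
endfacet
facet normal -0.449 -0.886 -0.118
outer loop
vertex 1.074 -0.161 -2.26
vertex 0.226 0.171 -1.53
vertex 0.123 0.376 -2.674
endloop
endfacet
facet normal -0.088 -0.702 -0.707
outer loop
vertex 1.074 -0.161 -2.26
vertex 0.123 0.376 -2.674
vertex 1.178 0.658 -3.086
endloop
endfacet
facet normal 0.595 -0.607 -0.527
outer loop
vertex 1.074 -0.161 -2.26
vertex 1.178 0.658 -3.086
vertex 1.933 0.626 -2.197
endloop
endfacet
facet normal 0.658 -0.732 0.173
outer loop
vertex 1.074 -0.161 -2.26
vertex 1.933 0.626 -2.197
vertex 1.345 0.325 -1.235
endloop
endfacet
facet normal -0.180 -0.405 0.896
outer loop
vertex 0.226 0.171 -1.53
vertex 1.345 0.325 -1.235
vertex 0.562 1.162 -1.014
endloop
endfacet
facet normal -0.927 -0.374 0.017
outer loop
vertex 0.123 0.376 -2.674
vertex 0.226 0.171 -1.53
vertex -0.193 1.194 -1.903
endloop
endfacet
facet normal -0.345 -0.076 -0.936
outer loop
vertex 1.178 0.658 -3.086
vertex 0.123 0.376 -2.674
vertex 0.395 1.495 -2.865
endloop
endfacet
facet normal 0.761 0.077 -0.644
outer loop
vertex 1.933 0.626 -2.197
vertex 1.178 0.658 -3.086
vertex 1.514 1.649 -2.57
endloop
endfacet
facet normal 0.864 -0.127 0.488
outer loop
vertex 1.345 0.325 -1.235
vertex 1.933 0.626 -2.197
vertex 1.617 1.444 -1.426
endloop
endfacet
facet normal -0.482 -0.406 -0.776
outer loop
vertex -0.64 2.514 -3.462
vertex -1.247 3.134 -3.41
vertex -0.508 3.135 -3.869
endloop
endfacet
facet normal 0.982 -0.183 0.040
outer loop
vertex -0.64 2.514 -3.462
vertex -0.508 3.135 -3.869
vertex -0.453 3.806 -2.13
endloop
endfacet
facet normal -0.482 -0.407 -0.776
outer loop
vertex -0.508 3.135 -3.869
vertex -1.247 3.134 -3.41
vertex -0.933 3.756 -3.931
endloop
endfacet
facet normal 0.813 0.534 -0.232
outer loop
vertex -0.508 3.135 -3.869
vertex -0.933 3.756 -3.931
vertex -0.453 3.806 -2.13
endloop
endfacet
facet normal -0.481 -0.407 -0.776
outer loop
vertex -0.933 3.756 -3.931
vertex -1.247 3.134 -3.41
vertex -1.595 3.909 -3.601
endloop
endfacet
facet normal 0.188 0.979 -0.077
outer loop
vertex -0.933 3.756 -3.931
vertex -1.595 3.909 -3.601
vertex -0.453 3.806 -2.13
endloop
endfacet
facet normal -0.482 -0.407 -0.776
outer loop
vertex -1.595 3.909 -3.601
vertex -1.247 3.134 -3.41
vertex -1.994 3.478 -3.127
endloop
endfacet
facet normal -0.425 0.819 0.387
outer loop
vertex -1.595 3.909 -3.601
vertex -1.994 3.478 -3.127
vertex -0.453 3.806 -2.13
endloop
endfacet
facet normal -0.481 -0.406 -0.777
outer loop
vertex -1.994 3.478 -3.127
vertex -1.247 3.134 -3.41
vertex -1.832 2.788 -2.867
endloop
endfacet
facet normal -0.561 0.173 0.810
outer loop
vertex -1.994 3.478 -3.127
vertex -1.832 2.788 -2.867
vertex -0.453 3.806 -2.13
endloop
endfacet
facet normal -0.480 -0.407 -0.777
outer loop
vertex -1.832 2.788 -2.867
vertex -1.247 3.134 -3.41
vertex -1.229 2.359 -3.015
endloop
endfacet
facet normal -0.120 -0.470 0.874
outer loop
vertex -1.832 2.788 -2.867
vertex -1.229 2.359 -3.015
vertex -0.453 3.806 -2.13
endloop
endfacet
facet normal -0.482 -0.407 -0.776
outer loop
vertex -1.229 2.359 -3.015
vertex -1.247 3.134 -3.41
vertex -0.64 2.514 -3.462
endloop
endfacet
facet normal 0.568 -0.629 0.530
outer loop
vertex -1.229 2.359 -3.015
vertex -0.64 2.514 -3.462
vertex -0.453 3.806 -2.13
endloop
endfacet

endsolid


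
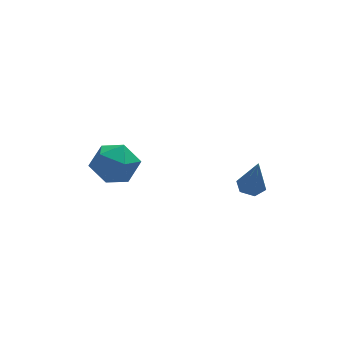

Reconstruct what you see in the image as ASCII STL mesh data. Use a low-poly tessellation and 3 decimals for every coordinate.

solid 
facet normal -0.234 0.306 0.923
outer loop
vertex -3.109 4.309 -1.364
vertex -3.331 3.431 -1.129
vertex -2.456 3.74 -1.01
endloop
endfacet
facet normal 0.278 0.717 0.640
outer loop
vertex -3.109 4.309 -1.364
vertex -2.456 3.74 -1.01
vertex -2.247 4.301 -1.729
endloop
endfacet
facet normal 0.024 0.999 0.035
outer loop
vertex -3.109 4.309 -1.364
vertex -2.247 4.301 -1.729
vertex -2.993 4.339 -2.292
endloop
endfacet
facet normal -0.644 0.763 -0.056
outer loop
vertex -3.109 4.309 -1.364
vertex -2.993 4.339 -2.292
vertex -3.663 3.801 -1.922
endloop
endfacet
facet normal -0.803 0.335 0.493
outer loop
vertex -3.109 4.309 -1.364
vertex -3.663 3.801 -1.922
vertex -3.331 3.431 -1.129
endloop
endfacet
facet normal 0.829 0.297 0.473
outer loop
vertex -2.247 4.301 -1.729
vertex -2.456 3.74 -1.01
vertex -1.937 3.419 -1.718
endloop
endfacet
facet normal 0.003 -0.367 0.930
outer loop
vertex -2.456 3.74 -1.01
vertex -3.331 3.431 -1.129
vertex -2.607 2.881 -1.348
endloop
endfacet
facet normal -0.918 -0.320 0.235
outer loop
vertex -3.331 3.431 -1.129
vertex -3.663 3.801 -1.922
vertex -3.353 2.919 -1.911
endloop
endfacet
facet normal -0.660 0.373 -0.653
outer loop
vertex -3.663 3.801 -1.922
vertex -2.993 4.339 -2.292
vertex -3.144 3.48 -2.63
endloop
endfacet
facet normal 0.420 0.754 -0.505
outer loop
vertex -2.993 4.339 -2.292
vertex -2.247 4.301 -1.729
vertex -2.269 3.789 -2.511
endloop
endfacet
facet normal 0.644 -0.763 0.056
outer loop
vertex -2.491 2.911 -2.276
vertex -1.937 3.419 -1.718
vertex -2.607 2.881 -1.348
endloop
endfacet
facet normal -0.024 -0.999 -0.035
outer loop
vertex -2.491 2.911 -2.276
vertex -2.607 2.881 -1.348
vertex -3.353 2.919 -1.911
endloop
endfacet
facet normal -0.278 -0.717 -0.640
outer loop
vertex -2.491 2.911 -2.276
vertex -3.353 2.919 -1.911
vertex -3.144 3.48 -2.63
endloop
endfacet
facet normal 0.234 -0.306 -0.923
outer loop
vertex -2.491 2.911 -2.276
vertex -3.144 3.48 -2.63
vertex -2.269 3.789 -2.511
endloop
endfacet
facet normal 0.803 -0.335 -0.493
outer loop
vertex -2.491 2.911 -2.276
vertex -2.269 3.789 -2.511
vertex -1.937 3.419 -1.718
endloop
endfacet
facet normal 0.660 -0.373 0.653
outer loop
vertex -2.607 2.881 -1.348
vertex -1.937 3.419 -1.718
vertex -2.456 3.74 -1.01
endloop
endfacet
facet normal -0.420 -0.754 0.505
outer loop
vertex -3.353 2.919 -1.911
vertex -2.607 2.881 -1.348
vertex -3.331 3.431 -1.129
endloop
endfacet
facet normal -0.829 -0.297 -0.473
outer loop
vertex -3.144 3.48 -2.63
vertex -3.353 2.919 -1.911
vertex -3.663 3.801 -1.922
endloop
endfacet
facet normal -0.003 0.367 -0.930
outer loop
vertex -2.269 3.789 -2.511
vertex -3.144 3.48 -2.63
vertex -2.993 4.339 -2.292
endloop
endfacet
facet normal 0.918 0.320 -0.235
outer loop
vertex -1.937 3.419 -1.718
vertex -2.269 3.789 -2.511
vertex -2.247 4.301 -1.729
endloop
endfacet
facet normal -0.057 0.318 -0.946
outer loop
vertex 1.91 1.651 -2.503
vertex 1.466 1.899 -2.393
vertex 1.921 2.144 -2.338
endloop
endfacet
facet normal 0.975 -0.090 0.203
outer loop
vertex 1.91 1.651 -2.503
vertex 1.921 2.144 -2.338
vertex 1.554 1.401 -0.907
endloop
endfacet
facet normal -0.056 0.316 -0.947
outer loop
vertex 1.921 2.144 -2.338
vertex 1.466 1.899 -2.393
vertex 1.477 2.392 -2.229
endloop
endfacet
facet normal 0.513 0.701 0.495
outer loop
vertex 1.921 2.144 -2.338
vertex 1.477 2.392 -2.229
vertex 1.554 1.401 -0.907
endloop
endfacet
facet normal -0.056 0.316 -0.947
outer loop
vertex 1.477 2.392 -2.229
vertex 1.466 1.899 -2.393
vertex 1.022 2.147 -2.284
endloop
endfacet
facet normal -0.446 0.704 0.553
outer loop
vertex 1.477 2.392 -2.229
vertex 1.022 2.147 -2.284
vertex 1.554 1.401 -0.907
endloop
endfacet
facet normal -0.056 0.316 -0.947
outer loop
vertex 1.022 2.147 -2.284
vertex 1.466 1.899 -2.393
vertex 1.011 1.653 -2.448
endloop
endfacet
facet normal -0.944 -0.085 0.319
outer loop
vertex 1.022 2.147 -2.284
vertex 1.011 1.653 -2.448
vertex 1.554 1.401 -0.907
endloop
endfacet
facet normal -0.058 0.318 -0.946
outer loop
vertex 1.011 1.653 -2.448
vertex 1.466 1.899 -2.393
vertex 1.455 1.406 -2.558
endloop
endfacet
facet normal -0.481 -0.876 0.026
outer loop
vertex 1.011 1.653 -2.448
vertex 1.455 1.406 -2.558
vertex 1.554 1.401 -0.907
endloop
endfacet
facet normal -0.057 0.318 -0.946
outer loop
vertex 1.455 1.406 -2.558
vertex 1.466 1.899 -2.393
vertex 1.91 1.651 -2.503
endloop
endfacet
facet normal 0.477 -0.878 -0.031
outer loop
vertex 1.455 1.406 -2.558
vertex 1.91 1.651 -2.503
vertex 1.554 1.401 -0.907
endloop
endfacet

endsolid


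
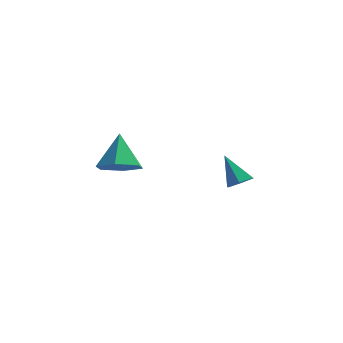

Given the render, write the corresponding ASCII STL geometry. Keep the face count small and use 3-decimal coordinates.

solid 
facet normal 0.545 -0.287 -0.788
outer loop
vertex 4.428 -1.98 -0.143
vertex 4.046 -2.474 -0.227
vertex 3.921 -1.927 -0.513
endloop
endfacet
facet normal 0.033 0.995 0.097
outer loop
vertex 4.428 -1.98 -0.143
vertex 3.921 -1.927 -0.513
vertex 3.234 -2.046 0.947
endloop
endfacet
facet normal 0.545 -0.287 -0.788
outer loop
vertex 3.921 -1.927 -0.513
vertex 4.046 -2.474 -0.227
vertex 3.539 -2.421 -0.597
endloop
endfacet
facet normal -0.731 0.615 -0.294
outer loop
vertex 3.921 -1.927 -0.513
vertex 3.539 -2.421 -0.597
vertex 3.234 -2.046 0.947
endloop
endfacet
facet normal 0.545 -0.287 -0.788
outer loop
vertex 3.539 -2.421 -0.597
vertex 4.046 -2.474 -0.227
vertex 3.664 -2.968 -0.311
endloop
endfacet
facet normal -0.952 -0.280 -0.120
outer loop
vertex 3.539 -2.421 -0.597
vertex 3.664 -2.968 -0.311
vertex 3.234 -2.046 0.947
endloop
endfacet
facet normal 0.545 -0.287 -0.788
outer loop
vertex 3.664 -2.968 -0.311
vertex 4.046 -2.474 -0.227
vertex 4.171 -3.021 0.059
endloop
endfacet
facet normal -0.408 -0.797 0.445
outer loop
vertex 3.664 -2.968 -0.311
vertex 4.171 -3.021 0.059
vertex 3.234 -2.046 0.947
endloop
endfacet
facet normal 0.544 -0.288 -0.788
outer loop
vertex 4.171 -3.021 0.059
vertex 4.046 -2.474 -0.227
vertex 4.553 -2.528 0.143
endloop
endfacet
facet normal 0.356 -0.418 0.835
outer loop
vertex 4.171 -3.021 0.059
vertex 4.553 -2.528 0.143
vertex 3.234 -2.046 0.947
endloop
endfacet
facet normal 0.545 -0.287 -0.788
outer loop
vertex 4.553 -2.528 0.143
vertex 4.046 -2.474 -0.227
vertex 4.428 -1.98 -0.143
endloop
endfacet
facet normal 0.578 0.477 0.662
outer loop
vertex 4.553 -2.528 0.143
vertex 4.428 -1.98 -0.143
vertex 3.234 -2.046 0.947
endloop
endfacet
facet normal 0.207 -0.544 -0.813
outer loop
vertex -0.452 -1.443 -0.663
vertex -1.235 -2.047 -0.458
vertex -1.366 -1.231 -1.038
endloop
endfacet
facet normal 0.244 0.969 -0.047
outer loop
vertex -0.452 -1.443 -0.663
vertex -1.366 -1.231 -1.038
vertex -1.605 -1.073 0.998
endloop
endfacet
facet normal 0.206 -0.545 -0.813
outer loop
vertex -1.366 -1.231 -1.038
vertex -1.235 -2.047 -0.458
vertex -2.149 -1.835 -0.832
endloop
endfacet
facet normal -0.627 0.767 -0.133
outer loop
vertex -1.366 -1.231 -1.038
vertex -2.149 -1.835 -0.832
vertex -1.605 -1.073 0.998
endloop
endfacet
facet normal 0.206 -0.545 -0.813
outer loop
vertex -2.149 -1.835 -0.832
vertex -1.235 -2.047 -0.458
vertex -2.018 -2.651 -0.252
endloop
endfacet
facet normal -0.962 0.038 0.270
outer loop
vertex -2.149 -1.835 -0.832
vertex -2.018 -2.651 -0.252
vertex -1.605 -1.073 0.998
endloop
endfacet
facet normal 0.206 -0.544 -0.813
outer loop
vertex -2.018 -2.651 -0.252
vertex -1.235 -2.047 -0.458
vertex -1.105 -2.864 0.122
endloop
endfacet
facet normal -0.426 -0.491 0.760
outer loop
vertex -2.018 -2.651 -0.252
vertex -1.105 -2.864 0.122
vertex -1.605 -1.073 0.998
endloop
endfacet
facet normal 0.207 -0.544 -0.813
outer loop
vertex -1.105 -2.864 0.122
vertex -1.235 -2.047 -0.458
vertex -0.322 -2.26 -0.083
endloop
endfacet
facet normal 0.445 -0.290 0.847
outer loop
vertex -1.105 -2.864 0.122
vertex -0.322 -2.26 -0.083
vertex -1.605 -1.073 0.998
endloop
endfacet
facet normal 0.207 -0.544 -0.813
outer loop
vertex -0.322 -2.26 -0.083
vertex -1.235 -2.047 -0.458
vertex -0.452 -1.443 -0.663
endloop
endfacet
facet normal 0.781 0.440 0.444
outer loop
vertex -0.322 -2.26 -0.083
vertex -0.452 -1.443 -0.663
vertex -1.605 -1.073 0.998
endloop
endfacet

endsolid


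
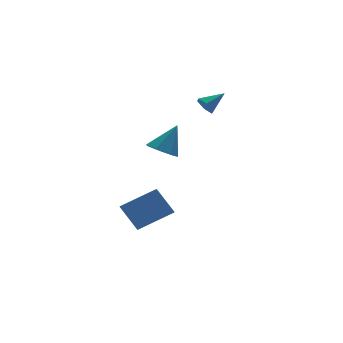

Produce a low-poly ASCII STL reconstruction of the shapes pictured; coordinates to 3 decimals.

solid 
facet normal -0.561 -0.171 -0.810
outer loop
vertex 0.932 0.335 -0.404
vertex 0.204 0.172 0.135
vertex 0.483 0.971 -0.227
endloop
endfacet
facet normal 0.784 0.599 -0.163
outer loop
vertex 0.932 0.335 -0.404
vertex 0.483 0.971 -0.227
vertex 1.236 0.488 1.625
endloop
endfacet
facet normal -0.561 -0.171 -0.810
outer loop
vertex 0.483 0.971 -0.227
vertex 0.204 0.172 0.135
vertex -0.176 1.005 0.222
endloop
endfacet
facet normal 0.174 0.968 0.182
outer loop
vertex 0.483 0.971 -0.227
vertex -0.176 1.005 0.222
vertex 1.236 0.488 1.625
endloop
endfacet
facet normal -0.560 -0.171 -0.810
outer loop
vertex -0.176 1.005 0.222
vertex 0.204 0.172 0.135
vertex -0.549 0.412 0.605
endloop
endfacet
facet normal -0.394 0.661 0.639
outer loop
vertex -0.176 1.005 0.222
vertex -0.549 0.412 0.605
vertex 1.236 0.488 1.625
endloop
endfacet
facet normal -0.560 -0.172 -0.810
outer loop
vertex -0.549 0.412 0.605
vertex 0.204 0.172 0.135
vertex -0.354 -0.361 0.634
endloop
endfacet
facet normal -0.491 -0.091 0.866
outer loop
vertex -0.549 0.412 0.605
vertex -0.354 -0.361 0.634
vertex 1.236 0.488 1.625
endloop
endfacet
facet normal -0.561 -0.171 -0.810
outer loop
vertex -0.354 -0.361 0.634
vertex 0.204 0.172 0.135
vertex 0.261 -0.733 0.287
endloop
endfacet
facet normal -0.046 -0.721 0.691
outer loop
vertex -0.354 -0.361 0.634
vertex 0.261 -0.733 0.287
vertex 1.236 0.488 1.625
endloop
endfacet
facet normal -0.561 -0.171 -0.810
outer loop
vertex 0.261 -0.733 0.287
vertex 0.204 0.172 0.135
vertex 0.833 -0.423 -0.175
endloop
endfacet
facet normal 0.608 -0.755 0.246
outer loop
vertex 0.261 -0.733 0.287
vertex 0.833 -0.423 -0.175
vertex 1.236 0.488 1.625
endloop
endfacet
facet normal -0.561 -0.171 -0.810
outer loop
vertex 0.833 -0.423 -0.175
vertex 0.204 0.172 0.135
vertex 0.932 0.335 -0.404
endloop
endfacet
facet normal 0.977 -0.168 -0.134
outer loop
vertex 0.833 -0.423 -0.175
vertex 0.932 0.335 -0.404
vertex 1.236 0.488 1.625
endloop
endfacet
facet normal -0.858 -0.066 -0.510
outer loop
vertex 3.199 0.478 2.121
vertex 2.865 0.586 2.669
vertex 3.049 1.086 2.295
endloop
endfacet
facet normal 0.756 0.346 -0.556
outer loop
vertex 3.199 0.478 2.121
vertex 3.049 1.086 2.295
vertex 4.015 0.674 3.351
endloop
endfacet
facet normal -0.858 -0.065 -0.509
outer loop
vertex 3.049 1.086 2.295
vertex 2.865 0.586 2.669
vertex 2.716 1.194 2.843
endloop
endfacet
facet normal 0.360 0.932 0.035
outer loop
vertex 3.049 1.086 2.295
vertex 2.716 1.194 2.843
vertex 4.015 0.674 3.351
endloop
endfacet
facet normal -0.858 -0.064 -0.510
outer loop
vertex 2.716 1.194 2.843
vertex 2.865 0.586 2.669
vertex 2.532 0.695 3.216
endloop
endfacet
facet normal -0.063 0.612 0.788
outer loop
vertex 2.716 1.194 2.843
vertex 2.532 0.695 3.216
vertex 4.015 0.674 3.351
endloop
endfacet
facet normal -0.858 -0.064 -0.510
outer loop
vertex 2.532 0.695 3.216
vertex 2.865 0.586 2.669
vertex 2.681 0.087 3.042
endloop
endfacet
facet normal -0.091 -0.295 0.951
outer loop
vertex 2.532 0.695 3.216
vertex 2.681 0.087 3.042
vertex 4.015 0.674 3.351
endloop
endfacet
facet normal -0.858 -0.065 -0.510
outer loop
vertex 2.681 0.087 3.042
vertex 2.865 0.586 2.669
vertex 3.015 -0.022 2.494
endloop
endfacet
facet normal 0.304 -0.882 0.361
outer loop
vertex 2.681 0.087 3.042
vertex 3.015 -0.022 2.494
vertex 4.015 0.674 3.351
endloop
endfacet
facet normal -0.858 -0.065 -0.510
outer loop
vertex 3.015 -0.022 2.494
vertex 2.865 0.586 2.669
vertex 3.199 0.478 2.121
endloop
endfacet
facet normal 0.728 -0.561 -0.393
outer loop
vertex 3.015 -0.022 2.494
vertex 3.199 0.478 2.121
vertex 4.015 0.674 3.351
endloop
endfacet
facet normal -0.318 0.532 0.785
outer loop
vertex -2.56 -0.772 -2.887
vertex -0.683 -1.112 -1.896
vertex -1.78 0.983 -3.762
endloop
endfacet
facet normal -0.873 0.158 -0.461
outer loop
vertex -1.237 0.072 -5.104
vertex -2.56 -0.772 -2.887
vertex -1.78 0.983 -3.762
endloop
endfacet
facet normal -0.317 0.533 0.785
outer loop
vertex -1.78 0.983 -3.762
vertex -0.683 -1.112 -1.896
vertex 0.097 0.642 -2.771
endloop
endfacet
facet normal 0.370 0.831 -0.415
outer loop
vertex 0.097 0.642 -2.771
vertex -1.237 0.072 -5.104
vertex -1.78 0.983 -3.762
endloop
endfacet
facet normal -0.370 -0.831 0.415
outer loop
vertex -2.56 -0.772 -2.887
vertex -0.14 -2.023 -3.238
vertex -0.683 -1.112 -1.896
endloop
endfacet
facet normal -0.873 0.158 -0.461
outer loop
vertex -2.017 -1.682 -4.229
vertex -2.56 -0.772 -2.887
vertex -1.237 0.072 -5.104
endloop
endfacet
facet normal -0.370 -0.832 0.414
outer loop
vertex -2.017 -1.682 -4.229
vertex -0.14 -2.023 -3.238
vertex -2.56 -0.772 -2.887
endloop
endfacet
facet normal 0.873 -0.158 0.461
outer loop
vertex -0.683 -1.112 -1.896
vertex -0.14 -2.023 -3.238
vertex 0.097 0.642 -2.771
endloop
endfacet
facet normal 0.369 0.832 -0.414
outer loop
vertex 0.64 -0.268 -4.113
vertex -1.237 0.072 -5.104
vertex 0.097 0.642 -2.771
endloop
endfacet
facet normal 0.873 -0.158 0.461
outer loop
vertex 0.097 0.642 -2.771
vertex -0.14 -2.023 -3.238
vertex 0.64 -0.268 -4.113
endloop
endfacet
facet normal 0.318 -0.533 -0.784
outer loop
vertex 0.64 -0.268 -4.113
vertex -2.017 -1.682 -4.229
vertex -1.237 0.072 -5.104
endloop
endfacet
facet normal 0.318 -0.532 -0.785
outer loop
vertex -0.14 -2.023 -3.238
vertex -2.017 -1.682 -4.229
vertex 0.64 -0.268 -4.113
endloop
endfacet

endsolid


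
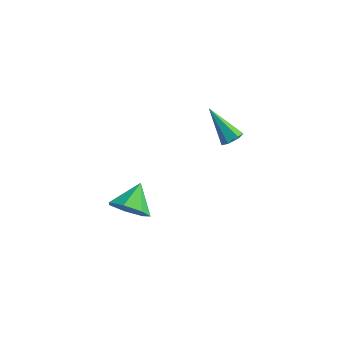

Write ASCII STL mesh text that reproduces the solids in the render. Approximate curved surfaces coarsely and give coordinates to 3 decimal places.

solid 
facet normal 0.675 -0.097 -0.732
outer loop
vertex 1.112 2.635 2.557
vertex 0.792 2.199 2.32
vertex 0.696 2.758 2.157
endloop
endfacet
facet normal 0.050 0.968 0.246
outer loop
vertex 1.112 2.635 2.557
vertex 0.696 2.758 2.157
vertex -0.592 2.401 3.82
endloop
endfacet
facet normal 0.675 -0.098 -0.732
outer loop
vertex 0.696 2.758 2.157
vertex 0.792 2.199 2.32
vertex 0.376 2.323 1.92
endloop
endfacet
facet normal -0.648 0.672 -0.358
outer loop
vertex 0.696 2.758 2.157
vertex 0.376 2.323 1.92
vertex -0.592 2.401 3.82
endloop
endfacet
facet normal 0.674 -0.099 -0.732
outer loop
vertex 0.376 2.323 1.92
vertex 0.792 2.199 2.32
vertex 0.472 1.764 2.084
endloop
endfacet
facet normal -0.862 -0.273 -0.428
outer loop
vertex 0.376 2.323 1.92
vertex 0.472 1.764 2.084
vertex -0.592 2.401 3.82
endloop
endfacet
facet normal 0.675 -0.100 -0.731
outer loop
vertex 0.472 1.764 2.084
vertex 0.792 2.199 2.32
vertex 0.887 1.64 2.484
endloop
endfacet
facet normal -0.377 -0.920 0.106
outer loop
vertex 0.472 1.764 2.084
vertex 0.887 1.64 2.484
vertex -0.592 2.401 3.82
endloop
endfacet
facet normal 0.675 -0.100 -0.731
outer loop
vertex 0.887 1.64 2.484
vertex 0.792 2.199 2.32
vertex 1.207 2.076 2.72
endloop
endfacet
facet normal 0.323 -0.623 0.713
outer loop
vertex 0.887 1.64 2.484
vertex 1.207 2.076 2.72
vertex -0.592 2.401 3.82
endloop
endfacet
facet normal 0.675 -0.098 -0.731
outer loop
vertex 1.207 2.076 2.72
vertex 0.792 2.199 2.32
vertex 1.112 2.635 2.557
endloop
endfacet
facet normal 0.536 0.319 0.782
outer loop
vertex 1.207 2.076 2.72
vertex 1.112 2.635 2.557
vertex -0.592 2.401 3.82
endloop
endfacet
facet normal 0.095 -0.819 -0.565
outer loop
vertex -0.463 -3.646 0.792
vertex -0.809 -4.218 1.563
vertex -1.339 -3.766 0.819
endloop
endfacet
facet normal -0.136 0.902 -0.410
outer loop
vertex -0.463 -3.646 0.792
vertex -1.339 -3.766 0.819
vertex -0.951 -2.982 2.417
endloop
endfacet
facet normal 0.095 -0.819 -0.566
outer loop
vertex -1.339 -3.766 0.819
vertex -0.809 -4.218 1.563
vertex -1.816 -4.226 1.405
endloop
endfacet
facet normal -0.764 0.633 -0.125
outer loop
vertex -1.339 -3.766 0.819
vertex -1.816 -4.226 1.405
vertex -0.951 -2.982 2.417
endloop
endfacet
facet normal 0.095 -0.819 -0.566
outer loop
vertex -1.816 -4.226 1.405
vertex -0.809 -4.218 1.563
vertex -1.535 -4.681 2.11
endloop
endfacet
facet normal -0.855 0.208 0.475
outer loop
vertex -1.816 -4.226 1.405
vertex -1.535 -4.681 2.11
vertex -0.951 -2.982 2.417
endloop
endfacet
facet normal 0.095 -0.819 -0.566
outer loop
vertex -1.535 -4.681 2.11
vertex -0.809 -4.218 1.563
vertex -0.706 -4.787 2.403
endloop
endfacet
facet normal -0.339 -0.053 0.939
outer loop
vertex -1.535 -4.681 2.11
vertex -0.706 -4.787 2.403
vertex -0.951 -2.982 2.417
endloop
endfacet
facet normal 0.094 -0.819 -0.566
outer loop
vertex -0.706 -4.787 2.403
vertex -0.809 -4.218 1.563
vertex 0.045 -4.466 2.063
endloop
endfacet
facet normal 0.395 0.047 0.917
outer loop
vertex -0.706 -4.787 2.403
vertex 0.045 -4.466 2.063
vertex -0.951 -2.982 2.417
endloop
endfacet
facet normal 0.094 -0.819 -0.566
outer loop
vertex 0.045 -4.466 2.063
vertex -0.809 -4.218 1.563
vertex 0.153 -3.958 1.346
endloop
endfacet
facet normal 0.795 0.432 0.426
outer loop
vertex 0.045 -4.466 2.063
vertex 0.153 -3.958 1.346
vertex -0.951 -2.982 2.417
endloop
endfacet
facet normal 0.094 -0.819 -0.566
outer loop
vertex 0.153 -3.958 1.346
vertex -0.809 -4.218 1.563
vertex -0.463 -3.646 0.792
endloop
endfacet
facet normal 0.559 0.813 -0.164
outer loop
vertex 0.153 -3.958 1.346
vertex -0.463 -3.646 0.792
vertex -0.951 -2.982 2.417
endloop
endfacet

endsolid


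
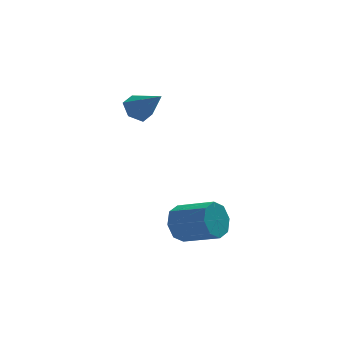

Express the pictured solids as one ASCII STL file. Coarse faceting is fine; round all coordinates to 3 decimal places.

solid 
facet normal -0.538 0.577 -0.615
outer loop
vertex 2.06 3.8 1.613
vertex 1.378 3.638 2.058
vertex 1.854 4.289 2.252
endloop
endfacet
facet normal 0.947 0.316 0.063
outer loop
vertex 2.06 3.8 1.613
vertex 1.854 4.289 2.252
vertex 2.362 2.582 3.182
endloop
endfacet
facet normal -0.538 0.576 -0.615
outer loop
vertex 1.854 4.289 2.252
vertex 1.378 3.638 2.058
vertex 1.172 4.127 2.696
endloop
endfacet
facet normal 0.372 0.527 0.764
outer loop
vertex 1.854 4.289 2.252
vertex 1.172 4.127 2.696
vertex 2.362 2.582 3.182
endloop
endfacet
facet normal -0.538 0.576 -0.615
outer loop
vertex 1.172 4.127 2.696
vertex 1.378 3.638 2.058
vertex 0.696 3.475 2.502
endloop
endfacet
facet normal -0.378 0.000 0.926
outer loop
vertex 1.172 4.127 2.696
vertex 0.696 3.475 2.502
vertex 2.362 2.582 3.182
endloop
endfacet
facet normal -0.538 0.578 -0.614
outer loop
vertex 0.696 3.475 2.502
vertex 1.378 3.638 2.058
vertex 0.901 2.987 1.863
endloop
endfacet
facet normal -0.553 -0.738 0.386
outer loop
vertex 0.696 3.475 2.502
vertex 0.901 2.987 1.863
vertex 2.362 2.582 3.182
endloop
endfacet
facet normal -0.537 0.578 -0.614
outer loop
vertex 0.901 2.987 1.863
vertex 1.378 3.638 2.058
vertex 1.583 3.149 1.419
endloop
endfacet
facet normal 0.021 -0.949 -0.314
outer loop
vertex 0.901 2.987 1.863
vertex 1.583 3.149 1.419
vertex 2.362 2.582 3.182
endloop
endfacet
facet normal -0.538 0.577 -0.614
outer loop
vertex 1.583 3.149 1.419
vertex 1.378 3.638 2.058
vertex 2.06 3.8 1.613
endloop
endfacet
facet normal 0.771 -0.423 -0.477
outer loop
vertex 1.583 3.149 1.419
vertex 2.06 3.8 1.613
vertex 2.362 2.582 3.182
endloop
endfacet
facet normal -0.770 0.542 -0.337
outer loop
vertex 3.374 -0.457 -4.161
vertex 2.865 -0.653 -3.312
vertex 3.504 0.07 -3.611
endloop
endfacet
facet normal 0.615 0.491 -0.616
outer loop
vertex 3.374 -0.457 -4.161
vertex 3.504 0.07 -3.611
vertex 4.845 -1.492 -3.518
endloop
endfacet
facet normal 0.615 0.491 -0.616
outer loop
vertex 4.845 -1.492 -3.518
vertex 3.504 0.07 -3.611
vertex 4.975 -0.965 -2.968
endloop
endfacet
facet normal 0.770 -0.542 0.337
outer loop
vertex 4.845 -1.492 -3.518
vertex 4.975 -0.965 -2.968
vertex 4.335 -1.687 -2.668
endloop
endfacet
facet normal -0.770 0.542 -0.337
outer loop
vertex 3.504 0.07 -3.611
vertex 2.865 -0.653 -3.312
vertex 3.259 0.173 -2.885
endloop
endfacet
facet normal 0.554 0.830 0.069
outer loop
vertex 3.504 0.07 -3.611
vertex 3.259 0.173 -2.885
vertex 4.975 -0.965 -2.968
endloop
endfacet
facet normal 0.554 0.830 0.068
outer loop
vertex 4.975 -0.965 -2.968
vertex 3.259 0.173 -2.885
vertex 4.73 -0.861 -2.242
endloop
endfacet
facet normal 0.770 -0.542 0.337
outer loop
vertex 4.975 -0.965 -2.968
vertex 4.73 -0.861 -2.242
vertex 4.335 -1.687 -2.668
endloop
endfacet
facet normal -0.770 0.542 -0.337
outer loop
vertex 3.259 0.173 -2.885
vertex 2.865 -0.653 -3.312
vertex 2.783 -0.207 -2.409
endloop
endfacet
facet normal 0.168 0.682 0.712
outer loop
vertex 3.259 0.173 -2.885
vertex 2.783 -0.207 -2.409
vertex 4.73 -0.861 -2.242
endloop
endfacet
facet normal 0.168 0.681 0.713
outer loop
vertex 4.73 -0.861 -2.242
vertex 2.783 -0.207 -2.409
vertex 4.254 -1.242 -1.766
endloop
endfacet
facet normal 0.770 -0.542 0.336
outer loop
vertex 4.73 -0.861 -2.242
vertex 4.254 -1.242 -1.766
vertex 4.335 -1.687 -2.668
endloop
endfacet
facet normal -0.770 0.542 -0.338
outer loop
vertex 2.783 -0.207 -2.409
vertex 2.865 -0.653 -3.312
vertex 2.355 -0.848 -2.462
endloop
endfacet
facet normal -0.316 0.134 0.939
outer loop
vertex 2.783 -0.207 -2.409
vertex 2.355 -0.848 -2.462
vertex 4.254 -1.242 -1.766
endloop
endfacet
facet normal -0.316 0.134 0.939
outer loop
vertex 4.254 -1.242 -1.766
vertex 2.355 -0.848 -2.462
vertex 3.826 -1.883 -1.819
endloop
endfacet
facet normal 0.770 -0.542 0.337
outer loop
vertex 4.254 -1.242 -1.766
vertex 3.826 -1.883 -1.819
vertex 4.335 -1.687 -2.668
endloop
endfacet
facet normal -0.770 0.542 -0.337
outer loop
vertex 2.355 -0.848 -2.462
vertex 2.865 -0.653 -3.312
vertex 2.225 -1.375 -3.012
endloop
endfacet
facet normal -0.615 -0.491 0.616
outer loop
vertex 2.355 -0.848 -2.462
vertex 2.225 -1.375 -3.012
vertex 3.826 -1.883 -1.819
endloop
endfacet
facet normal -0.615 -0.491 0.616
outer loop
vertex 3.826 -1.883 -1.819
vertex 2.225 -1.375 -3.012
vertex 3.696 -2.41 -2.369
endloop
endfacet
facet normal 0.770 -0.542 0.337
outer loop
vertex 3.826 -1.883 -1.819
vertex 3.696 -2.41 -2.369
vertex 4.335 -1.687 -2.668
endloop
endfacet
facet normal -0.770 0.542 -0.337
outer loop
vertex 2.225 -1.375 -3.012
vertex 2.865 -0.653 -3.312
vertex 2.47 -1.479 -3.738
endloop
endfacet
facet normal -0.554 -0.830 -0.068
outer loop
vertex 2.225 -1.375 -3.012
vertex 2.47 -1.479 -3.738
vertex 3.696 -2.41 -2.369
endloop
endfacet
facet normal -0.553 -0.830 -0.069
outer loop
vertex 3.696 -2.41 -2.369
vertex 2.47 -1.479 -3.738
vertex 3.941 -2.513 -3.095
endloop
endfacet
facet normal 0.770 -0.542 0.337
outer loop
vertex 3.696 -2.41 -2.369
vertex 3.941 -2.513 -3.095
vertex 4.335 -1.687 -2.668
endloop
endfacet
facet normal -0.770 0.542 -0.336
outer loop
vertex 2.47 -1.479 -3.738
vertex 2.865 -0.653 -3.312
vertex 2.946 -1.098 -4.214
endloop
endfacet
facet normal -0.167 -0.681 -0.713
outer loop
vertex 2.47 -1.479 -3.738
vertex 2.946 -1.098 -4.214
vertex 3.941 -2.513 -3.095
endloop
endfacet
facet normal -0.168 -0.682 -0.712
outer loop
vertex 3.941 -2.513 -3.095
vertex 2.946 -1.098 -4.214
vertex 4.417 -2.133 -3.571
endloop
endfacet
facet normal 0.770 -0.542 0.337
outer loop
vertex 3.941 -2.513 -3.095
vertex 4.417 -2.133 -3.571
vertex 4.335 -1.687 -2.668
endloop
endfacet
facet normal -0.770 0.542 -0.337
outer loop
vertex 2.946 -1.098 -4.214
vertex 2.865 -0.653 -3.312
vertex 3.374 -0.457 -4.161
endloop
endfacet
facet normal 0.316 -0.134 -0.939
outer loop
vertex 2.946 -1.098 -4.214
vertex 3.374 -0.457 -4.161
vertex 4.417 -2.133 -3.571
endloop
endfacet
facet normal 0.316 -0.134 -0.939
outer loop
vertex 4.417 -2.133 -3.571
vertex 3.374 -0.457 -4.161
vertex 4.845 -1.492 -3.518
endloop
endfacet
facet normal 0.770 -0.542 0.338
outer loop
vertex 4.417 -2.133 -3.571
vertex 4.845 -1.492 -3.518
vertex 4.335 -1.687 -2.668
endloop
endfacet

endsolid


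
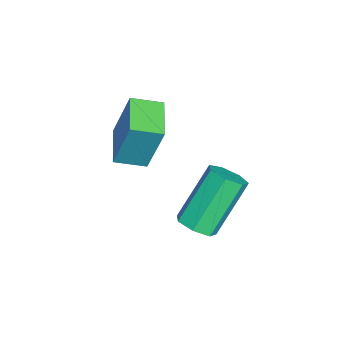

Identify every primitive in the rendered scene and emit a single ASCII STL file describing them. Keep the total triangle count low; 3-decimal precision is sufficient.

solid 
facet normal -0.976 -0.138 0.166
outer loop
vertex -2.621 0.718 1.098
vertex -2.827 1.807 0.79
vertex -2.877 0.101 -0.914
endloop
endfacet
facet normal 0.179 -0.947 0.268
outer loop
vertex -1.373 0.313 -1.17
vertex -2.621 0.718 1.098
vertex -2.877 0.101 -0.914
endloop
endfacet
facet normal -0.976 -0.138 0.166
outer loop
vertex -2.877 0.101 -0.914
vertex -2.827 1.807 0.79
vertex -3.083 1.19 -1.222
endloop
endfacet
facet normal -0.120 -0.291 -0.949
outer loop
vertex -3.083 1.19 -1.222
vertex -1.373 0.313 -1.17
vertex -2.877 0.101 -0.914
endloop
endfacet
facet normal 0.120 0.291 0.949
outer loop
vertex -2.621 0.718 1.098
vertex -1.323 2.019 0.534
vertex -2.827 1.807 0.79
endloop
endfacet
facet normal 0.179 -0.947 0.268
outer loop
vertex -1.117 0.93 0.842
vertex -2.621 0.718 1.098
vertex -1.373 0.313 -1.17
endloop
endfacet
facet normal 0.120 0.291 0.949
outer loop
vertex -1.117 0.93 0.842
vertex -1.323 2.019 0.534
vertex -2.621 0.718 1.098
endloop
endfacet
facet normal -0.179 0.947 -0.268
outer loop
vertex -2.827 1.807 0.79
vertex -1.323 2.019 0.534
vertex -3.083 1.19 -1.222
endloop
endfacet
facet normal -0.120 -0.291 -0.949
outer loop
vertex -1.579 1.402 -1.478
vertex -1.373 0.313 -1.17
vertex -3.083 1.19 -1.222
endloop
endfacet
facet normal -0.179 0.947 -0.268
outer loop
vertex -3.083 1.19 -1.222
vertex -1.323 2.019 0.534
vertex -1.579 1.402 -1.478
endloop
endfacet
facet normal 0.976 0.138 -0.166
outer loop
vertex -1.579 1.402 -1.478
vertex -1.117 0.93 0.842
vertex -1.373 0.313 -1.17
endloop
endfacet
facet normal 0.976 0.138 -0.166
outer loop
vertex -1.323 2.019 0.534
vertex -1.117 0.93 0.842
vertex -1.579 1.402 -1.478
endloop
endfacet
facet normal 0.469 -0.405 -0.785
outer loop
vertex 2.223 3.327 -0.819
vertex 1.622 3.359 -1.195
vertex 2.136 3.846 -1.139
endloop
endfacet
facet normal 0.871 0.355 0.339
outer loop
vertex 2.223 3.327 -0.819
vertex 2.136 3.846 -1.139
vertex 1.199 4.209 0.892
endloop
endfacet
facet normal 0.871 0.357 0.338
outer loop
vertex 1.199 4.209 0.892
vertex 2.136 3.846 -1.139
vertex 1.111 4.728 0.571
endloop
endfacet
facet normal -0.470 0.405 0.784
outer loop
vertex 1.199 4.209 0.892
vertex 1.111 4.728 0.571
vertex 0.598 4.241 0.515
endloop
endfacet
facet normal 0.469 -0.405 -0.785
outer loop
vertex 2.136 3.846 -1.139
vertex 1.622 3.359 -1.195
vertex 1.661 3.998 -1.501
endloop
endfacet
facet normal 0.431 0.881 -0.196
outer loop
vertex 2.136 3.846 -1.139
vertex 1.661 3.998 -1.501
vertex 1.111 4.728 0.571
endloop
endfacet
facet normal 0.432 0.881 -0.196
outer loop
vertex 1.111 4.728 0.571
vertex 1.661 3.998 -1.501
vertex 0.637 4.88 0.209
endloop
endfacet
facet normal -0.470 0.404 0.785
outer loop
vertex 1.111 4.728 0.571
vertex 0.637 4.88 0.209
vertex 0.598 4.241 0.515
endloop
endfacet
facet normal 0.470 -0.404 -0.784
outer loop
vertex 1.661 3.998 -1.501
vertex 1.622 3.359 -1.195
vertex 1.158 3.669 -1.633
endloop
endfacet
facet normal -0.333 0.742 -0.582
outer loop
vertex 1.661 3.998 -1.501
vertex 1.158 3.669 -1.633
vertex 0.637 4.88 0.209
endloop
endfacet
facet normal -0.332 0.742 -0.582
outer loop
vertex 0.637 4.88 0.209
vertex 1.158 3.669 -1.633
vertex 0.133 4.551 0.077
endloop
endfacet
facet normal -0.470 0.404 0.785
outer loop
vertex 0.637 4.88 0.209
vertex 0.133 4.551 0.077
vertex 0.598 4.241 0.515
endloop
endfacet
facet normal 0.470 -0.404 -0.784
outer loop
vertex 1.158 3.669 -1.633
vertex 1.622 3.359 -1.195
vertex 1.004 3.106 -1.435
endloop
endfacet
facet normal -0.846 0.045 -0.531
outer loop
vertex 1.158 3.669 -1.633
vertex 1.004 3.106 -1.435
vertex 0.133 4.551 0.077
endloop
endfacet
facet normal -0.846 0.045 -0.531
outer loop
vertex 0.133 4.551 0.077
vertex 1.004 3.106 -1.435
vertex -0.021 3.989 0.275
endloop
endfacet
facet normal -0.469 0.405 0.785
outer loop
vertex 0.133 4.551 0.077
vertex -0.021 3.989 0.275
vertex 0.598 4.241 0.515
endloop
endfacet
facet normal 0.470 -0.405 -0.784
outer loop
vertex 1.004 3.106 -1.435
vertex 1.622 3.359 -1.195
vertex 1.316 2.734 -1.056
endloop
endfacet
facet normal -0.723 -0.687 -0.079
outer loop
vertex 1.004 3.106 -1.435
vertex 1.316 2.734 -1.056
vertex -0.021 3.989 0.275
endloop
endfacet
facet normal -0.723 -0.686 -0.080
outer loop
vertex -0.021 3.989 0.275
vertex 1.316 2.734 -1.056
vertex 0.291 3.616 0.654
endloop
endfacet
facet normal -0.469 0.405 0.785
outer loop
vertex -0.021 3.989 0.275
vertex 0.291 3.616 0.654
vertex 0.598 4.241 0.515
endloop
endfacet
facet normal 0.470 -0.405 -0.785
outer loop
vertex 1.316 2.734 -1.056
vertex 1.622 3.359 -1.195
vertex 1.858 2.832 -0.782
endloop
endfacet
facet normal -0.055 -0.900 0.431
outer loop
vertex 1.316 2.734 -1.056
vertex 1.858 2.832 -0.782
vertex 0.291 3.616 0.654
endloop
endfacet
facet normal -0.055 -0.900 0.431
outer loop
vertex 0.291 3.616 0.654
vertex 1.858 2.832 -0.782
vertex 0.834 3.714 0.928
endloop
endfacet
facet normal -0.469 0.405 0.785
outer loop
vertex 0.291 3.616 0.654
vertex 0.834 3.714 0.928
vertex 0.598 4.241 0.515
endloop
endfacet
facet normal 0.469 -0.405 -0.785
outer loop
vertex 1.858 2.832 -0.782
vertex 1.622 3.359 -1.195
vertex 2.223 3.327 -0.819
endloop
endfacet
facet normal 0.655 -0.437 0.617
outer loop
vertex 1.858 2.832 -0.782
vertex 2.223 3.327 -0.819
vertex 0.834 3.714 0.928
endloop
endfacet
facet normal 0.654 -0.437 0.617
outer loop
vertex 0.834 3.714 0.928
vertex 2.223 3.327 -0.819
vertex 1.199 4.209 0.892
endloop
endfacet
facet normal -0.471 0.404 0.784
outer loop
vertex 0.834 3.714 0.928
vertex 1.199 4.209 0.892
vertex 0.598 4.241 0.515
endloop
endfacet

endsolid
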